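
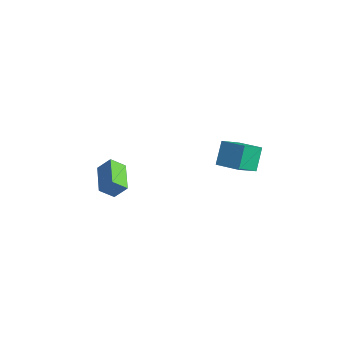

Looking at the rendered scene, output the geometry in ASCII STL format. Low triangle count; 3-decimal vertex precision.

solid 
facet normal -0.951 -0.204 -0.234
outer loop
vertex 1.83 1.607 0.26
vertex 1.342 2.489 1.477
vertex 1.784 3.015 -0.779
endloop
endfacet
facet normal 0.309 -0.558 -0.770
outer loop
vertex 3.258 3.331 -0.417
vertex 1.83 1.607 0.26
vertex 1.784 3.015 -0.779
endloop
endfacet
facet normal -0.951 -0.204 -0.234
outer loop
vertex 1.784 3.015 -0.779
vertex 1.342 2.489 1.477
vertex 1.296 3.897 0.438
endloop
endfacet
facet normal -0.027 0.804 -0.594
outer loop
vertex 1.296 3.897 0.438
vertex 3.258 3.331 -0.417
vertex 1.784 3.015 -0.779
endloop
endfacet
facet normal 0.027 -0.804 0.594
outer loop
vertex 1.83 1.607 0.26
vertex 2.816 2.805 1.839
vertex 1.342 2.489 1.477
endloop
endfacet
facet normal 0.309 -0.558 -0.770
outer loop
vertex 3.304 1.923 0.622
vertex 1.83 1.607 0.26
vertex 3.258 3.331 -0.417
endloop
endfacet
facet normal 0.027 -0.804 0.594
outer loop
vertex 3.304 1.923 0.622
vertex 2.816 2.805 1.839
vertex 1.83 1.607 0.26
endloop
endfacet
facet normal -0.309 0.558 0.770
outer loop
vertex 1.342 2.489 1.477
vertex 2.816 2.805 1.839
vertex 1.296 3.897 0.438
endloop
endfacet
facet normal -0.027 0.804 -0.594
outer loop
vertex 2.77 4.213 0.8
vertex 3.258 3.331 -0.417
vertex 1.296 3.897 0.438
endloop
endfacet
facet normal -0.309 0.558 0.770
outer loop
vertex 1.296 3.897 0.438
vertex 2.816 2.805 1.839
vertex 2.77 4.213 0.8
endloop
endfacet
facet normal 0.951 0.204 0.234
outer loop
vertex 2.77 4.213 0.8
vertex 3.304 1.923 0.622
vertex 3.258 3.331 -0.417
endloop
endfacet
facet normal 0.951 0.204 0.234
outer loop
vertex 2.816 2.805 1.839
vertex 3.304 1.923 0.622
vertex 2.77 4.213 0.8
endloop
endfacet
facet normal -0.484 -0.459 -0.745
outer loop
vertex -0.323 -4.917 0.571
vertex -1.784 -3.796 0.829
vertex 0.097 -4.206 -0.14
endloop
endfacet
facet normal 0.786 -0.602 -0.138
outer loop
vertex 0.624 -3.704 0.671
vertex -0.323 -4.917 0.571
vertex 0.097 -4.206 -0.14
endloop
endfacet
facet normal -0.484 -0.460 -0.744
outer loop
vertex 0.097 -4.206 -0.14
vertex -1.784 -3.796 0.829
vertex -1.365 -3.085 0.117
endloop
endfacet
facet normal 0.385 0.652 -0.654
outer loop
vertex -1.365 -3.085 0.117
vertex 0.624 -3.704 0.671
vertex 0.097 -4.206 -0.14
endloop
endfacet
facet normal -0.385 -0.652 0.654
outer loop
vertex -0.323 -4.917 0.571
vertex -1.257 -3.294 1.64
vertex -1.784 -3.796 0.829
endloop
endfacet
facet normal 0.786 -0.602 -0.139
outer loop
vertex 0.205 -4.415 1.383
vertex -0.323 -4.917 0.571
vertex 0.624 -3.704 0.671
endloop
endfacet
facet normal -0.385 -0.652 0.653
outer loop
vertex 0.205 -4.415 1.383
vertex -1.257 -3.294 1.64
vertex -0.323 -4.917 0.571
endloop
endfacet
facet normal -0.786 0.602 0.138
outer loop
vertex -1.784 -3.796 0.829
vertex -1.257 -3.294 1.64
vertex -1.365 -3.085 0.117
endloop
endfacet
facet normal 0.385 0.652 -0.653
outer loop
vertex -0.837 -2.583 0.929
vertex 0.624 -3.704 0.671
vertex -1.365 -3.085 0.117
endloop
endfacet
facet normal -0.786 0.603 0.138
outer loop
vertex -1.365 -3.085 0.117
vertex -1.257 -3.294 1.64
vertex -0.837 -2.583 0.929
endloop
endfacet
facet normal 0.484 0.460 0.744
outer loop
vertex -0.837 -2.583 0.929
vertex 0.205 -4.415 1.383
vertex 0.624 -3.704 0.671
endloop
endfacet
facet normal 0.483 0.460 0.745
outer loop
vertex -1.257 -3.294 1.64
vertex 0.205 -4.415 1.383
vertex -0.837 -2.583 0.929
endloop
endfacet

endsolid


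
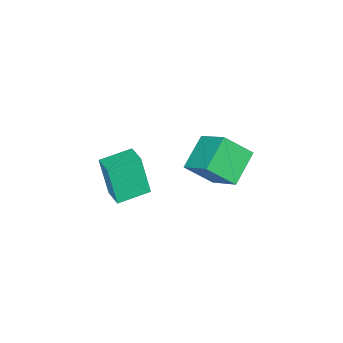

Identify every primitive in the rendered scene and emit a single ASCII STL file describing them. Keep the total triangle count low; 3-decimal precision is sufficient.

solid 
facet normal -0.523 0.576 -0.629
outer loop
vertex -5.245 0.864 0.615
vertex -5.063 2.443 1.909
vertex -3.744 1.35 -0.188
endloop
endfacet
facet normal -0.089 -0.770 -0.632
outer loop
vertex -2.897 0.417 0.831
vertex -5.245 0.864 0.615
vertex -3.744 1.35 -0.188
endloop
endfacet
facet normal -0.522 0.576 -0.629
outer loop
vertex -3.744 1.35 -0.188
vertex -5.063 2.443 1.909
vertex -3.562 2.929 1.107
endloop
endfacet
facet normal 0.848 0.274 -0.454
outer loop
vertex -3.562 2.929 1.107
vertex -2.897 0.417 0.831
vertex -3.744 1.35 -0.188
endloop
endfacet
facet normal -0.848 -0.274 0.454
outer loop
vertex -5.245 0.864 0.615
vertex -4.216 1.51 2.928
vertex -5.063 2.443 1.909
endloop
endfacet
facet normal -0.088 -0.770 -0.632
outer loop
vertex -4.398 -0.069 1.633
vertex -5.245 0.864 0.615
vertex -2.897 0.417 0.831
endloop
endfacet
facet normal -0.848 -0.274 0.454
outer loop
vertex -4.398 -0.069 1.633
vertex -4.216 1.51 2.928
vertex -5.245 0.864 0.615
endloop
endfacet
facet normal 0.088 0.770 0.632
outer loop
vertex -5.063 2.443 1.909
vertex -4.216 1.51 2.928
vertex -3.562 2.929 1.107
endloop
endfacet
facet normal 0.848 0.274 -0.454
outer loop
vertex -2.715 1.996 2.125
vertex -2.897 0.417 0.831
vertex -3.562 2.929 1.107
endloop
endfacet
facet normal 0.089 0.770 0.632
outer loop
vertex -3.562 2.929 1.107
vertex -4.216 1.51 2.928
vertex -2.715 1.996 2.125
endloop
endfacet
facet normal 0.522 -0.576 0.629
outer loop
vertex -2.715 1.996 2.125
vertex -4.398 -0.069 1.633
vertex -2.897 0.417 0.831
endloop
endfacet
facet normal 0.523 -0.576 0.629
outer loop
vertex -4.216 1.51 2.928
vertex -4.398 -0.069 1.633
vertex -2.715 1.996 2.125
endloop
endfacet
facet normal -0.944 0.316 0.096
outer loop
vertex -3.753 -3.9 -1.881
vertex -3.377 -2.871 -1.566
vertex -3.751 -3.271 -3.937
endloop
endfacet
facet normal -0.330 -0.903 -0.276
outer loop
vertex -2.203 -3.789 -4.094
vertex -3.753 -3.9 -1.881
vertex -3.751 -3.271 -3.937
endloop
endfacet
facet normal -0.944 0.316 0.096
outer loop
vertex -3.751 -3.271 -3.937
vertex -3.377 -2.871 -1.566
vertex -3.375 -2.242 -3.622
endloop
endfacet
facet normal 0.001 0.292 -0.956
outer loop
vertex -3.375 -2.242 -3.622
vertex -2.203 -3.789 -4.094
vertex -3.751 -3.271 -3.937
endloop
endfacet
facet normal -0.001 -0.292 0.956
outer loop
vertex -3.753 -3.9 -1.881
vertex -1.829 -3.389 -1.723
vertex -3.377 -2.871 -1.566
endloop
endfacet
facet normal -0.330 -0.903 -0.276
outer loop
vertex -2.205 -4.418 -2.038
vertex -3.753 -3.9 -1.881
vertex -2.203 -3.789 -4.094
endloop
endfacet
facet normal -0.001 -0.292 0.956
outer loop
vertex -2.205 -4.418 -2.038
vertex -1.829 -3.389 -1.723
vertex -3.753 -3.9 -1.881
endloop
endfacet
facet normal 0.330 0.903 0.276
outer loop
vertex -3.377 -2.871 -1.566
vertex -1.829 -3.389 -1.723
vertex -3.375 -2.242 -3.622
endloop
endfacet
facet normal 0.001 0.292 -0.956
outer loop
vertex -1.827 -2.76 -3.779
vertex -2.203 -3.789 -4.094
vertex -3.375 -2.242 -3.622
endloop
endfacet
facet normal 0.330 0.903 0.276
outer loop
vertex -3.375 -2.242 -3.622
vertex -1.829 -3.389 -1.723
vertex -1.827 -2.76 -3.779
endloop
endfacet
facet normal 0.944 -0.316 -0.096
outer loop
vertex -1.827 -2.76 -3.779
vertex -2.205 -4.418 -2.038
vertex -2.203 -3.789 -4.094
endloop
endfacet
facet normal 0.944 -0.316 -0.096
outer loop
vertex -1.829 -3.389 -1.723
vertex -2.205 -4.418 -2.038
vertex -1.827 -2.76 -3.779
endloop
endfacet

endsolid


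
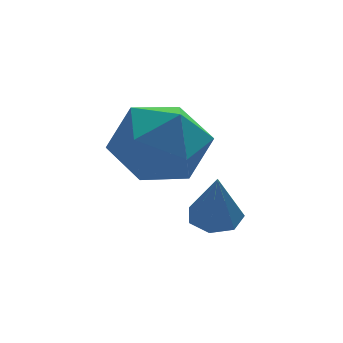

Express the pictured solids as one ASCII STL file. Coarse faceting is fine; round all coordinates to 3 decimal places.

solid 
facet normal -0.893 -0.441 -0.087
outer loop
vertex 0.676 4.165 -2.444
vertex 1.176 3.259 -2.983
vertex 1.064 3.258 -1.822
endloop
endfacet
facet normal -0.867 -0.030 0.497
outer loop
vertex 0.676 4.165 -2.444
vertex 1.064 3.258 -1.822
vertex 1.244 4.346 -1.441
endloop
endfacet
facet normal -0.715 0.636 0.290
outer loop
vertex 0.676 4.165 -2.444
vertex 1.244 4.346 -1.441
vertex 1.467 5.02 -2.367
endloop
endfacet
facet normal -0.647 0.636 -0.420
outer loop
vertex 0.676 4.165 -2.444
vertex 1.467 5.02 -2.367
vertex 1.425 4.349 -3.32
endloop
endfacet
facet normal -0.757 -0.029 -0.653
outer loop
vertex 0.676 4.165 -2.444
vertex 1.425 4.349 -3.32
vertex 1.176 3.259 -2.983
endloop
endfacet
facet normal -0.331 -0.262 0.906
outer loop
vertex 1.244 4.346 -1.441
vertex 1.064 3.258 -1.822
vertex 2.095 3.551 -1.36
endloop
endfacet
facet normal -0.373 -0.927 -0.037
outer loop
vertex 1.064 3.258 -1.822
vertex 1.176 3.259 -2.983
vertex 2.053 2.88 -2.313
endloop
endfacet
facet normal -0.152 -0.260 -0.954
outer loop
vertex 1.176 3.259 -2.983
vertex 1.425 4.349 -3.32
vertex 2.276 3.554 -3.239
endloop
endfacet
facet normal 0.026 0.817 -0.576
outer loop
vertex 1.425 4.349 -3.32
vertex 1.467 5.02 -2.367
vertex 2.456 4.642 -2.858
endloop
endfacet
facet normal -0.085 0.815 0.573
outer loop
vertex 1.467 5.02 -2.367
vertex 1.244 4.346 -1.441
vertex 2.344 4.641 -1.697
endloop
endfacet
facet normal 0.647 -0.636 0.420
outer loop
vertex 2.844 3.735 -2.236
vertex 2.095 3.551 -1.36
vertex 2.053 2.88 -2.313
endloop
endfacet
facet normal 0.715 -0.636 -0.290
outer loop
vertex 2.844 3.735 -2.236
vertex 2.053 2.88 -2.313
vertex 2.276 3.554 -3.239
endloop
endfacet
facet normal 0.867 0.030 -0.497
outer loop
vertex 2.844 3.735 -2.236
vertex 2.276 3.554 -3.239
vertex 2.456 4.642 -2.858
endloop
endfacet
facet normal 0.893 0.441 0.087
outer loop
vertex 2.844 3.735 -2.236
vertex 2.456 4.642 -2.858
vertex 2.344 4.641 -1.697
endloop
endfacet
facet normal 0.757 0.029 0.653
outer loop
vertex 2.844 3.735 -2.236
vertex 2.344 4.641 -1.697
vertex 2.095 3.551 -1.36
endloop
endfacet
facet normal -0.026 -0.817 0.576
outer loop
vertex 2.053 2.88 -2.313
vertex 2.095 3.551 -1.36
vertex 1.064 3.258 -1.822
endloop
endfacet
facet normal 0.085 -0.815 -0.573
outer loop
vertex 2.276 3.554 -3.239
vertex 2.053 2.88 -2.313
vertex 1.176 3.259 -2.983
endloop
endfacet
facet normal 0.331 0.262 -0.906
outer loop
vertex 2.456 4.642 -2.858
vertex 2.276 3.554 -3.239
vertex 1.425 4.349 -3.32
endloop
endfacet
facet normal 0.373 0.927 0.037
outer loop
vertex 2.344 4.641 -1.697
vertex 2.456 4.642 -2.858
vertex 1.467 5.02 -2.367
endloop
endfacet
facet normal 0.152 0.260 0.954
outer loop
vertex 2.095 3.551 -1.36
vertex 2.344 4.641 -1.697
vertex 1.244 4.346 -1.441
endloop
endfacet
facet normal 0.063 0.329 -0.942
outer loop
vertex 3.519 3.733 -4.624
vertex 2.926 3.878 -4.613
vertex 3.405 4.224 -4.46
endloop
endfacet
facet normal 0.889 0.054 0.455
outer loop
vertex 3.519 3.733 -4.624
vertex 3.405 4.224 -4.46
vertex 2.834 3.402 -3.247
endloop
endfacet
facet normal 0.064 0.328 -0.942
outer loop
vertex 3.405 4.224 -4.46
vertex 2.926 3.878 -4.613
vertex 2.931 4.454 -4.412
endloop
endfacet
facet normal 0.388 0.668 0.635
outer loop
vertex 3.405 4.224 -4.46
vertex 2.931 4.454 -4.412
vertex 2.834 3.402 -3.247
endloop
endfacet
facet normal 0.064 0.328 -0.942
outer loop
vertex 2.931 4.454 -4.412
vertex 2.926 3.878 -4.613
vertex 2.453 4.251 -4.515
endloop
endfacet
facet normal -0.420 0.691 0.589
outer loop
vertex 2.931 4.454 -4.412
vertex 2.453 4.251 -4.515
vertex 2.834 3.402 -3.247
endloop
endfacet
facet normal 0.064 0.329 -0.942
outer loop
vertex 2.453 4.251 -4.515
vertex 2.926 3.878 -4.613
vertex 2.332 3.767 -4.692
endloop
endfacet
facet normal -0.931 0.105 0.350
outer loop
vertex 2.453 4.251 -4.515
vertex 2.332 3.767 -4.692
vertex 2.834 3.402 -3.247
endloop
endfacet
facet normal 0.064 0.330 -0.942
outer loop
vertex 2.332 3.767 -4.692
vertex 2.926 3.878 -4.613
vertex 2.658 3.367 -4.81
endloop
endfacet
facet normal -0.757 -0.646 0.100
outer loop
vertex 2.332 3.767 -4.692
vertex 2.658 3.367 -4.81
vertex 2.834 3.402 -3.247
endloop
endfacet
facet normal 0.065 0.329 -0.942
outer loop
vertex 2.658 3.367 -4.81
vertex 2.926 3.878 -4.613
vertex 3.186 3.352 -4.779
endloop
endfacet
facet normal -0.030 -0.999 0.026
outer loop
vertex 2.658 3.367 -4.81
vertex 3.186 3.352 -4.779
vertex 2.834 3.402 -3.247
endloop
endfacet
facet normal 0.063 0.328 -0.942
outer loop
vertex 3.186 3.352 -4.779
vertex 2.926 3.878 -4.613
vertex 3.519 3.733 -4.624
endloop
endfacet
facet normal 0.702 -0.688 0.184
outer loop
vertex 3.186 3.352 -4.779
vertex 3.519 3.733 -4.624
vertex 2.834 3.402 -3.247
endloop
endfacet

endsolid


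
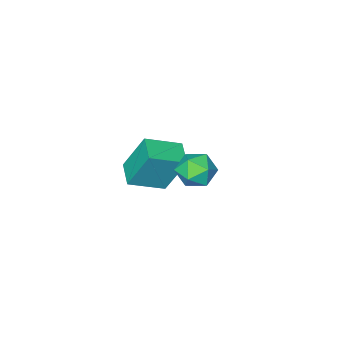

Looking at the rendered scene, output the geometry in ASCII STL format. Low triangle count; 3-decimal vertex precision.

solid 
facet normal -0.844 0.375 -0.384
outer loop
vertex -2.51 -1.743 0.992
vertex -1.929 -0.703 0.731
vertex -1.979 -2.525 -0.939
endloop
endfacet
facet normal -0.476 -0.853 0.214
outer loop
vertex -0.511 -3.177 -0.271
vertex -2.51 -1.743 0.992
vertex -1.979 -2.525 -0.939
endloop
endfacet
facet normal -0.844 0.375 -0.384
outer loop
vertex -1.979 -2.525 -0.939
vertex -1.929 -0.703 0.731
vertex -1.398 -1.484 -1.2
endloop
endfacet
facet normal 0.247 -0.363 -0.898
outer loop
vertex -1.398 -1.484 -1.2
vertex -0.511 -3.177 -0.271
vertex -1.979 -2.525 -0.939
endloop
endfacet
facet normal -0.247 0.364 0.898
outer loop
vertex -2.51 -1.743 0.992
vertex -0.461 -1.355 1.399
vertex -1.929 -0.703 0.731
endloop
endfacet
facet normal -0.477 -0.853 0.214
outer loop
vertex -1.042 -2.396 1.66
vertex -2.51 -1.743 0.992
vertex -0.511 -3.177 -0.271
endloop
endfacet
facet normal -0.247 0.363 0.898
outer loop
vertex -1.042 -2.396 1.66
vertex -0.461 -1.355 1.399
vertex -2.51 -1.743 0.992
endloop
endfacet
facet normal 0.476 0.853 -0.214
outer loop
vertex -1.929 -0.703 0.731
vertex -0.461 -1.355 1.399
vertex -1.398 -1.484 -1.2
endloop
endfacet
facet normal 0.247 -0.363 -0.898
outer loop
vertex 0.07 -2.137 -0.532
vertex -0.511 -3.177 -0.271
vertex -1.398 -1.484 -1.2
endloop
endfacet
facet normal 0.477 0.853 -0.214
outer loop
vertex -1.398 -1.484 -1.2
vertex -0.461 -1.355 1.399
vertex 0.07 -2.137 -0.532
endloop
endfacet
facet normal 0.844 -0.375 0.384
outer loop
vertex 0.07 -2.137 -0.532
vertex -1.042 -2.396 1.66
vertex -0.511 -3.177 -0.271
endloop
endfacet
facet normal 0.844 -0.375 0.384
outer loop
vertex -0.461 -1.355 1.399
vertex -1.042 -2.396 1.66
vertex 0.07 -2.137 -0.532
endloop
endfacet
facet normal -0.314 0.949 0.002
outer loop
vertex 0.581 3.519 3.549
vertex -0.199 3.26 3.899
vertex 0.48 3.484 4.436
endloop
endfacet
facet normal 0.394 0.916 0.081
outer loop
vertex 0.581 3.519 3.549
vertex 0.48 3.484 4.436
vertex 1.236 3.192 4.061
endloop
endfacet
facet normal 0.663 0.573 -0.482
outer loop
vertex 0.581 3.519 3.549
vertex 1.236 3.192 4.061
vertex 1.026 2.788 3.292
endloop
endfacet
facet normal 0.121 0.394 -0.911
outer loop
vertex 0.581 3.519 3.549
vertex 1.026 2.788 3.292
vertex 0.139 2.83 3.192
endloop
endfacet
facet normal -0.483 0.627 -0.612
outer loop
vertex 0.581 3.519 3.549
vertex 0.139 2.83 3.192
vertex -0.199 3.26 3.899
endloop
endfacet
facet normal 0.532 0.526 0.663
outer loop
vertex 1.236 3.192 4.061
vertex 0.48 3.484 4.436
vertex 0.861 2.73 4.728
endloop
endfacet
facet normal -0.614 0.581 0.534
outer loop
vertex 0.48 3.484 4.436
vertex -0.199 3.26 3.899
vertex -0.026 2.772 4.628
endloop
endfacet
facet normal -0.887 0.057 -0.459
outer loop
vertex -0.199 3.26 3.899
vertex 0.139 2.83 3.192
vertex -0.236 2.368 3.859
endloop
endfacet
facet normal 0.091 -0.319 -0.943
outer loop
vertex 0.139 2.83 3.192
vertex 1.026 2.788 3.292
vertex 0.52 2.076 3.484
endloop
endfacet
facet normal 0.968 -0.029 -0.249
outer loop
vertex 1.026 2.788 3.292
vertex 1.236 3.192 4.061
vertex 1.199 2.3 4.021
endloop
endfacet
facet normal -0.121 -0.394 0.911
outer loop
vertex 0.419 2.041 4.371
vertex 0.861 2.73 4.728
vertex -0.026 2.772 4.628
endloop
endfacet
facet normal -0.663 -0.573 0.482
outer loop
vertex 0.419 2.041 4.371
vertex -0.026 2.772 4.628
vertex -0.236 2.368 3.859
endloop
endfacet
facet normal -0.394 -0.916 -0.081
outer loop
vertex 0.419 2.041 4.371
vertex -0.236 2.368 3.859
vertex 0.52 2.076 3.484
endloop
endfacet
facet normal 0.314 -0.949 -0.002
outer loop
vertex 0.419 2.041 4.371
vertex 0.52 2.076 3.484
vertex 1.199 2.3 4.021
endloop
endfacet
facet normal 0.483 -0.627 0.612
outer loop
vertex 0.419 2.041 4.371
vertex 1.199 2.3 4.021
vertex 0.861 2.73 4.728
endloop
endfacet
facet normal -0.091 0.319 0.943
outer loop
vertex -0.026 2.772 4.628
vertex 0.861 2.73 4.728
vertex 0.48 3.484 4.436
endloop
endfacet
facet normal -0.968 0.029 0.249
outer loop
vertex -0.236 2.368 3.859
vertex -0.026 2.772 4.628
vertex -0.199 3.26 3.899
endloop
endfacet
facet normal -0.532 -0.526 -0.663
outer loop
vertex 0.52 2.076 3.484
vertex -0.236 2.368 3.859
vertex 0.139 2.83 3.192
endloop
endfacet
facet normal 0.614 -0.581 -0.534
outer loop
vertex 1.199 2.3 4.021
vertex 0.52 2.076 3.484
vertex 1.026 2.788 3.292
endloop
endfacet
facet normal 0.887 -0.057 0.459
outer loop
vertex 0.861 2.73 4.728
vertex 1.199 2.3 4.021
vertex 1.236 3.192 4.061
endloop
endfacet

endsolid


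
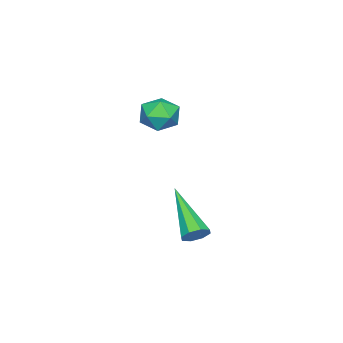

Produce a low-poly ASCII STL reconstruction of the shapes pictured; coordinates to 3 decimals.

solid 
facet normal -0.392 0.263 0.881
outer loop
vertex -1.079 -3.007 0.097
vertex -1.194 -3.777 0.276
vertex -0.508 -3.418 0.474
endloop
endfacet
facet normal 0.094 0.740 0.666
outer loop
vertex -1.079 -3.007 0.097
vertex -0.508 -3.418 0.474
vertex -0.314 -2.914 -0.114
endloop
endfacet
facet normal -0.112 0.993 0.032
outer loop
vertex -1.079 -3.007 0.097
vertex -0.314 -2.914 -0.114
vertex -0.88 -2.96 -0.676
endloop
endfacet
facet normal -0.725 0.673 -0.146
outer loop
vertex -1.079 -3.007 0.097
vertex -0.88 -2.96 -0.676
vertex -1.424 -3.494 -0.435
endloop
endfacet
facet normal -0.898 0.222 0.379
outer loop
vertex -1.079 -3.007 0.097
vertex -1.424 -3.494 -0.435
vertex -1.194 -3.777 0.276
endloop
endfacet
facet normal 0.713 0.398 0.577
outer loop
vertex -0.314 -2.914 -0.114
vertex -0.508 -3.418 0.474
vertex 0.044 -3.626 -0.065
endloop
endfacet
facet normal -0.072 -0.372 0.925
outer loop
vertex -0.508 -3.418 0.474
vertex -1.194 -3.777 0.276
vertex -0.5 -4.16 0.176
endloop
endfacet
facet normal -0.891 -0.440 0.113
outer loop
vertex -1.194 -3.777 0.276
vertex -1.424 -3.494 -0.435
vertex -1.066 -4.206 -0.386
endloop
endfacet
facet normal -0.611 0.289 -0.737
outer loop
vertex -1.424 -3.494 -0.435
vertex -0.88 -2.96 -0.676
vertex -0.872 -3.702 -0.974
endloop
endfacet
facet normal 0.381 0.808 -0.450
outer loop
vertex -0.88 -2.96 -0.676
vertex -0.314 -2.914 -0.114
vertex -0.186 -3.343 -0.776
endloop
endfacet
facet normal 0.725 -0.673 0.146
outer loop
vertex -0.301 -4.113 -0.597
vertex 0.044 -3.626 -0.065
vertex -0.5 -4.16 0.176
endloop
endfacet
facet normal 0.112 -0.993 -0.032
outer loop
vertex -0.301 -4.113 -0.597
vertex -0.5 -4.16 0.176
vertex -1.066 -4.206 -0.386
endloop
endfacet
facet normal -0.094 -0.740 -0.666
outer loop
vertex -0.301 -4.113 -0.597
vertex -1.066 -4.206 -0.386
vertex -0.872 -3.702 -0.974
endloop
endfacet
facet normal 0.392 -0.263 -0.881
outer loop
vertex -0.301 -4.113 -0.597
vertex -0.872 -3.702 -0.974
vertex -0.186 -3.343 -0.776
endloop
endfacet
facet normal 0.898 -0.222 -0.379
outer loop
vertex -0.301 -4.113 -0.597
vertex -0.186 -3.343 -0.776
vertex 0.044 -3.626 -0.065
endloop
endfacet
facet normal 0.611 -0.289 0.737
outer loop
vertex -0.5 -4.16 0.176
vertex 0.044 -3.626 -0.065
vertex -0.508 -3.418 0.474
endloop
endfacet
facet normal -0.381 -0.808 0.450
outer loop
vertex -1.066 -4.206 -0.386
vertex -0.5 -4.16 0.176
vertex -1.194 -3.777 0.276
endloop
endfacet
facet normal -0.713 -0.398 -0.577
outer loop
vertex -0.872 -3.702 -0.974
vertex -1.066 -4.206 -0.386
vertex -1.424 -3.494 -0.435
endloop
endfacet
facet normal 0.072 0.372 -0.925
outer loop
vertex -0.186 -3.343 -0.776
vertex -0.872 -3.702 -0.974
vertex -0.88 -2.96 -0.676
endloop
endfacet
facet normal 0.891 0.440 -0.113
outer loop
vertex 0.044 -3.626 -0.065
vertex -0.186 -3.343 -0.776
vertex -0.314 -2.914 -0.114
endloop
endfacet
facet normal 0.495 0.642 -0.586
outer loop
vertex 4.041 0.281 -2.623
vertex 3.641 0.301 -2.939
vertex 3.789 0.563 -2.527
endloop
endfacet
facet normal 0.462 0.113 0.880
outer loop
vertex 4.041 0.281 -2.623
vertex 3.789 0.563 -2.527
vertex 2.579 -1.081 -1.681
endloop
endfacet
facet normal 0.493 0.643 -0.586
outer loop
vertex 3.789 0.563 -2.527
vertex 3.641 0.301 -2.939
vertex 3.45 0.691 -2.672
endloop
endfacet
facet normal -0.151 0.538 0.829
outer loop
vertex 3.789 0.563 -2.527
vertex 3.45 0.691 -2.672
vertex 2.579 -1.081 -1.681
endloop
endfacet
facet normal 0.494 0.643 -0.586
outer loop
vertex 3.45 0.691 -2.672
vertex 3.641 0.301 -2.939
vertex 3.223 0.591 -2.973
endloop
endfacet
facet normal -0.737 0.568 0.367
outer loop
vertex 3.45 0.691 -2.672
vertex 3.223 0.591 -2.973
vertex 2.579 -1.081 -1.681
endloop
endfacet
facet normal 0.494 0.644 -0.584
outer loop
vertex 3.223 0.591 -2.973
vertex 3.641 0.301 -2.939
vertex 3.242 0.321 -3.255
endloop
endfacet
facet normal -0.954 0.183 -0.239
outer loop
vertex 3.223 0.591 -2.973
vertex 3.242 0.321 -3.255
vertex 2.579 -1.081 -1.681
endloop
endfacet
facet normal 0.495 0.643 -0.584
outer loop
vertex 3.242 0.321 -3.255
vertex 3.641 0.301 -2.939
vertex 3.494 0.04 -3.351
endloop
endfacet
facet normal -0.673 -0.388 -0.629
outer loop
vertex 3.242 0.321 -3.255
vertex 3.494 0.04 -3.351
vertex 2.579 -1.081 -1.681
endloop
endfacet
facet normal 0.495 0.643 -0.584
outer loop
vertex 3.494 0.04 -3.351
vertex 3.641 0.301 -2.939
vertex 3.833 -0.089 -3.206
endloop
endfacet
facet normal -0.062 -0.813 -0.579
outer loop
vertex 3.494 0.04 -3.351
vertex 3.833 -0.089 -3.206
vertex 2.579 -1.081 -1.681
endloop
endfacet
facet normal 0.494 0.643 -0.585
outer loop
vertex 3.833 -0.089 -3.206
vertex 3.641 0.301 -2.939
vertex 4.06 0.011 -2.904
endloop
endfacet
facet normal 0.526 -0.843 -0.116
outer loop
vertex 3.833 -0.089 -3.206
vertex 4.06 0.011 -2.904
vertex 2.579 -1.081 -1.681
endloop
endfacet
facet normal 0.494 0.643 -0.585
outer loop
vertex 4.06 0.011 -2.904
vertex 3.641 0.301 -2.939
vertex 4.041 0.281 -2.623
endloop
endfacet
facet normal 0.742 -0.458 0.490
outer loop
vertex 4.06 0.011 -2.904
vertex 4.041 0.281 -2.623
vertex 2.579 -1.081 -1.681
endloop
endfacet

endsolid


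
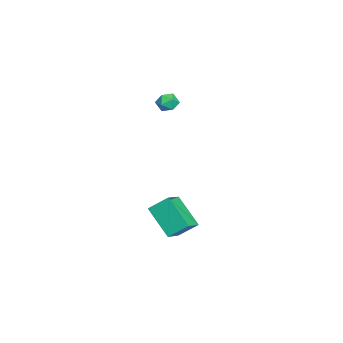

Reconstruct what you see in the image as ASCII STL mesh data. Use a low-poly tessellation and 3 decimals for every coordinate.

solid 
facet normal 0.011 0.797 0.604
outer loop
vertex -1.75 -3.023 2.873
vertex -1.984 -3.402 3.377
vertex -1.32 -3.34 3.283
endloop
endfacet
facet normal 0.521 0.847 0.108
outer loop
vertex -1.75 -3.023 2.873
vertex -1.32 -3.34 3.283
vertex -1.205 -3.326 2.62
endloop
endfacet
facet normal 0.209 0.820 -0.532
outer loop
vertex -1.75 -3.023 2.873
vertex -1.205 -3.326 2.62
vertex -1.797 -3.38 2.304
endloop
endfacet
facet normal -0.494 0.754 -0.432
outer loop
vertex -1.75 -3.023 2.873
vertex -1.797 -3.38 2.304
vertex -2.278 -3.427 2.772
endloop
endfacet
facet normal -0.617 0.739 0.269
outer loop
vertex -1.75 -3.023 2.873
vertex -2.278 -3.427 2.772
vertex -1.984 -3.402 3.377
endloop
endfacet
facet normal 0.946 0.276 0.170
outer loop
vertex -1.205 -3.326 2.62
vertex -1.32 -3.34 3.283
vertex -1.102 -3.893 2.968
endloop
endfacet
facet normal 0.120 0.196 0.973
outer loop
vertex -1.32 -3.34 3.283
vertex -1.984 -3.402 3.377
vertex -1.583 -3.94 3.436
endloop
endfacet
facet normal -0.896 0.102 0.431
outer loop
vertex -1.984 -3.402 3.377
vertex -2.278 -3.427 2.772
vertex -2.175 -3.994 3.12
endloop
endfacet
facet normal -0.698 0.126 -0.705
outer loop
vertex -2.278 -3.427 2.772
vertex -1.797 -3.38 2.304
vertex -2.06 -3.98 2.457
endloop
endfacet
facet normal 0.441 0.234 -0.866
outer loop
vertex -1.797 -3.38 2.304
vertex -1.205 -3.326 2.62
vertex -1.396 -3.918 2.363
endloop
endfacet
facet normal 0.494 -0.754 0.432
outer loop
vertex -1.63 -4.297 2.867
vertex -1.102 -3.893 2.968
vertex -1.583 -3.94 3.436
endloop
endfacet
facet normal -0.209 -0.820 0.532
outer loop
vertex -1.63 -4.297 2.867
vertex -1.583 -3.94 3.436
vertex -2.175 -3.994 3.12
endloop
endfacet
facet normal -0.521 -0.847 -0.108
outer loop
vertex -1.63 -4.297 2.867
vertex -2.175 -3.994 3.12
vertex -2.06 -3.98 2.457
endloop
endfacet
facet normal -0.011 -0.797 -0.604
outer loop
vertex -1.63 -4.297 2.867
vertex -2.06 -3.98 2.457
vertex -1.396 -3.918 2.363
endloop
endfacet
facet normal 0.617 -0.739 -0.269
outer loop
vertex -1.63 -4.297 2.867
vertex -1.396 -3.918 2.363
vertex -1.102 -3.893 2.968
endloop
endfacet
facet normal 0.698 -0.126 0.705
outer loop
vertex -1.583 -3.94 3.436
vertex -1.102 -3.893 2.968
vertex -1.32 -3.34 3.283
endloop
endfacet
facet normal -0.441 -0.234 0.866
outer loop
vertex -2.175 -3.994 3.12
vertex -1.583 -3.94 3.436
vertex -1.984 -3.402 3.377
endloop
endfacet
facet normal -0.946 -0.276 -0.170
outer loop
vertex -2.06 -3.98 2.457
vertex -2.175 -3.994 3.12
vertex -2.278 -3.427 2.772
endloop
endfacet
facet normal -0.120 -0.196 -0.973
outer loop
vertex -1.396 -3.918 2.363
vertex -2.06 -3.98 2.457
vertex -1.797 -3.38 2.304
endloop
endfacet
facet normal 0.896 -0.102 -0.431
outer loop
vertex -1.102 -3.893 2.968
vertex -1.396 -3.918 2.363
vertex -1.205 -3.326 2.62
endloop
endfacet
facet normal -0.523 -0.555 0.647
outer loop
vertex 1.486 -3.219 -2.396
vertex 0.388 -2.825 -2.946
vertex 1.538 -4.256 -3.243
endloop
endfacet
facet normal 0.851 -0.306 0.427
outer loop
vertex 2.632 -3.095 -4.594
vertex 1.486 -3.219 -2.396
vertex 1.538 -4.256 -3.243
endloop
endfacet
facet normal -0.523 -0.555 0.647
outer loop
vertex 1.538 -4.256 -3.243
vertex 0.388 -2.825 -2.946
vertex 0.44 -3.861 -3.793
endloop
endfacet
facet normal 0.039 -0.773 -0.633
outer loop
vertex 0.44 -3.861 -3.793
vertex 2.632 -3.095 -4.594
vertex 1.538 -4.256 -3.243
endloop
endfacet
facet normal -0.039 0.773 0.633
outer loop
vertex 1.486 -3.219 -2.396
vertex 1.482 -1.664 -4.297
vertex 0.388 -2.825 -2.946
endloop
endfacet
facet normal 0.851 -0.306 0.427
outer loop
vertex 2.58 -2.059 -3.747
vertex 1.486 -3.219 -2.396
vertex 2.632 -3.095 -4.594
endloop
endfacet
facet normal -0.039 0.773 0.633
outer loop
vertex 2.58 -2.059 -3.747
vertex 1.482 -1.664 -4.297
vertex 1.486 -3.219 -2.396
endloop
endfacet
facet normal -0.851 0.306 -0.426
outer loop
vertex 0.388 -2.825 -2.946
vertex 1.482 -1.664 -4.297
vertex 0.44 -3.861 -3.793
endloop
endfacet
facet normal 0.039 -0.774 -0.632
outer loop
vertex 1.534 -2.701 -5.144
vertex 2.632 -3.095 -4.594
vertex 0.44 -3.861 -3.793
endloop
endfacet
facet normal -0.851 0.306 -0.427
outer loop
vertex 0.44 -3.861 -3.793
vertex 1.482 -1.664 -4.297
vertex 1.534 -2.701 -5.144
endloop
endfacet
facet normal 0.523 0.555 -0.647
outer loop
vertex 1.534 -2.701 -5.144
vertex 2.58 -2.059 -3.747
vertex 2.632 -3.095 -4.594
endloop
endfacet
facet normal 0.524 0.555 -0.647
outer loop
vertex 1.482 -1.664 -4.297
vertex 2.58 -2.059 -3.747
vertex 1.534 -2.701 -5.144
endloop
endfacet

endsolid


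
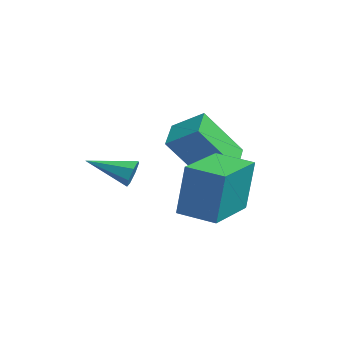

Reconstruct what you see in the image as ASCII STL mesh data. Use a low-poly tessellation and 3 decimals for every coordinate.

solid 
facet normal -0.771 0.636 -0.034
outer loop
vertex -0.979 3.46 0.33
vertex -0.13 4.481 0.152
vertex -1.092 3.221 -1.582
endloop
endfacet
facet normal -0.633 -0.762 0.133
outer loop
vertex 0.49 1.919 -1.512
vertex -0.979 3.46 0.33
vertex -1.092 3.221 -1.582
endloop
endfacet
facet normal -0.771 0.636 -0.034
outer loop
vertex -1.092 3.221 -1.582
vertex -0.13 4.481 0.152
vertex -0.242 4.243 -1.76
endloop
endfacet
facet normal -0.058 -0.124 -0.991
outer loop
vertex -0.242 4.243 -1.76
vertex 0.49 1.919 -1.512
vertex -1.092 3.221 -1.582
endloop
endfacet
facet normal 0.058 0.124 0.991
outer loop
vertex -0.979 3.46 0.33
vertex 1.452 3.179 0.222
vertex -0.13 4.481 0.152
endloop
endfacet
facet normal -0.634 -0.762 0.132
outer loop
vertex 0.602 2.157 0.4
vertex -0.979 3.46 0.33
vertex 0.49 1.919 -1.512
endloop
endfacet
facet normal 0.058 0.124 0.991
outer loop
vertex 0.602 2.157 0.4
vertex 1.452 3.179 0.222
vertex -0.979 3.46 0.33
endloop
endfacet
facet normal 0.633 0.762 -0.132
outer loop
vertex -0.13 4.481 0.152
vertex 1.452 3.179 0.222
vertex -0.242 4.243 -1.76
endloop
endfacet
facet normal -0.058 -0.124 -0.991
outer loop
vertex 1.339 2.94 -1.69
vertex 0.49 1.919 -1.512
vertex -0.242 4.243 -1.76
endloop
endfacet
facet normal 0.634 0.762 -0.133
outer loop
vertex -0.242 4.243 -1.76
vertex 1.452 3.179 0.222
vertex 1.339 2.94 -1.69
endloop
endfacet
facet normal 0.771 -0.635 0.034
outer loop
vertex 1.339 2.94 -1.69
vertex 0.602 2.157 0.4
vertex 0.49 1.919 -1.512
endloop
endfacet
facet normal 0.771 -0.636 0.034
outer loop
vertex 1.452 3.179 0.222
vertex 0.602 2.157 0.4
vertex 1.339 2.94 -1.69
endloop
endfacet
facet normal -0.890 0.350 0.292
outer loop
vertex -3.296 2.583 0.791
vertex -2.718 3.495 1.459
vertex -3.35 3.856 -0.903
endloop
endfacet
facet normal -0.455 -0.719 -0.526
outer loop
vertex -2.202 3.405 -1.279
vertex -3.296 2.583 0.791
vertex -3.35 3.856 -0.903
endloop
endfacet
facet normal -0.890 0.350 0.292
outer loop
vertex -3.35 3.856 -0.903
vertex -2.718 3.495 1.459
vertex -2.772 4.769 -0.235
endloop
endfacet
facet normal -0.026 0.601 -0.799
outer loop
vertex -2.772 4.769 -0.235
vertex -2.202 3.405 -1.279
vertex -3.35 3.856 -0.903
endloop
endfacet
facet normal 0.025 -0.601 0.799
outer loop
vertex -3.296 2.583 0.791
vertex -1.57 3.044 1.083
vertex -2.718 3.495 1.459
endloop
endfacet
facet normal -0.455 -0.719 -0.526
outer loop
vertex -2.148 2.131 0.415
vertex -3.296 2.583 0.791
vertex -2.202 3.405 -1.279
endloop
endfacet
facet normal 0.025 -0.601 0.799
outer loop
vertex -2.148 2.131 0.415
vertex -1.57 3.044 1.083
vertex -3.296 2.583 0.791
endloop
endfacet
facet normal 0.455 0.719 0.526
outer loop
vertex -2.718 3.495 1.459
vertex -1.57 3.044 1.083
vertex -2.772 4.769 -0.235
endloop
endfacet
facet normal -0.025 0.601 -0.799
outer loop
vertex -1.624 4.317 -0.611
vertex -2.202 3.405 -1.279
vertex -2.772 4.769 -0.235
endloop
endfacet
facet normal 0.455 0.719 0.526
outer loop
vertex -2.772 4.769 -0.235
vertex -1.57 3.044 1.083
vertex -1.624 4.317 -0.611
endloop
endfacet
facet normal 0.890 -0.350 -0.292
outer loop
vertex -1.624 4.317 -0.611
vertex -2.148 2.131 0.415
vertex -2.202 3.405 -1.279
endloop
endfacet
facet normal 0.890 -0.350 -0.292
outer loop
vertex -1.57 3.044 1.083
vertex -2.148 2.131 0.415
vertex -1.624 4.317 -0.611
endloop
endfacet
facet normal 0.366 0.885 -0.288
outer loop
vertex -1.664 0.836 -1.129
vertex -1.853 1.065 -0.666
vertex -1.363 0.832 -0.759
endloop
endfacet
facet normal 0.542 -0.710 -0.449
outer loop
vertex -1.664 0.836 -1.129
vertex -1.363 0.832 -0.759
vertex -2.427 -0.325 -0.214
endloop
endfacet
facet normal 0.366 0.885 -0.289
outer loop
vertex -1.363 0.832 -0.759
vertex -1.853 1.065 -0.666
vertex -1.431 1.004 -0.319
endloop
endfacet
facet normal 0.767 -0.549 0.333
outer loop
vertex -1.363 0.832 -0.759
vertex -1.431 1.004 -0.319
vertex -2.427 -0.325 -0.214
endloop
endfacet
facet normal 0.365 0.886 -0.288
outer loop
vertex -1.431 1.004 -0.319
vertex -1.853 1.065 -0.666
vertex -1.817 1.221 -0.14
endloop
endfacet
facet normal 0.331 -0.175 0.927
outer loop
vertex -1.431 1.004 -0.319
vertex -1.817 1.221 -0.14
vertex -2.427 -0.325 -0.214
endloop
endfacet
facet normal 0.366 0.885 -0.288
outer loop
vertex -1.817 1.221 -0.14
vertex -1.853 1.065 -0.666
vertex -2.23 1.321 -0.358
endloop
endfacet
facet normal -0.438 0.130 0.889
outer loop
vertex -1.817 1.221 -0.14
vertex -2.23 1.321 -0.358
vertex -2.427 -0.325 -0.214
endloop
endfacet
facet normal 0.366 0.885 -0.288
outer loop
vertex -2.23 1.321 -0.358
vertex -1.853 1.065 -0.666
vertex -2.359 1.228 -0.808
endloop
endfacet
facet normal -0.959 0.136 0.247
outer loop
vertex -2.23 1.321 -0.358
vertex -2.359 1.228 -0.808
vertex -2.427 -0.325 -0.214
endloop
endfacet
facet normal 0.366 0.885 -0.288
outer loop
vertex -2.359 1.228 -0.808
vertex -1.853 1.065 -0.666
vertex -2.107 1.012 -1.151
endloop
endfacet
facet normal -0.841 -0.161 -0.517
outer loop
vertex -2.359 1.228 -0.808
vertex -2.107 1.012 -1.151
vertex -2.427 -0.325 -0.214
endloop
endfacet
facet normal 0.366 0.885 -0.288
outer loop
vertex -2.107 1.012 -1.151
vertex -1.853 1.065 -0.666
vertex -1.664 0.836 -1.129
endloop
endfacet
facet normal -0.172 -0.537 -0.826
outer loop
vertex -2.107 1.012 -1.151
vertex -1.664 0.836 -1.129
vertex -2.427 -0.325 -0.214
endloop
endfacet

endsolid


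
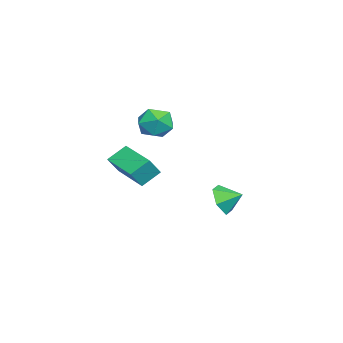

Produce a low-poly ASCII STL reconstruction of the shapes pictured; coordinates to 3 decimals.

solid 
facet normal -0.080 -0.903 -0.423
outer loop
vertex -1.807 2.039 -4.678
vertex -2.448 1.723 -3.882
vertex -2.866 2.171 -4.759
endloop
endfacet
facet normal 0.144 0.880 -0.453
outer loop
vertex -1.807 2.039 -4.678
vertex -2.866 2.171 -4.759
vertex -2.352 2.797 -3.378
endloop
endfacet
facet normal -0.081 -0.903 -0.423
outer loop
vertex -2.866 2.171 -4.759
vertex -2.448 1.723 -3.882
vertex -3.507 1.855 -3.962
endloop
endfacet
facet normal -0.579 0.802 -0.148
outer loop
vertex -2.866 2.171 -4.759
vertex -3.507 1.855 -3.962
vertex -2.352 2.797 -3.378
endloop
endfacet
facet normal -0.081 -0.903 -0.423
outer loop
vertex -3.507 1.855 -3.962
vertex -2.448 1.723 -3.882
vertex -3.089 1.407 -3.085
endloop
endfacet
facet normal -0.674 0.476 0.565
outer loop
vertex -3.507 1.855 -3.962
vertex -3.089 1.407 -3.085
vertex -2.352 2.797 -3.378
endloop
endfacet
facet normal -0.080 -0.903 -0.422
outer loop
vertex -3.089 1.407 -3.085
vertex -2.448 1.723 -3.882
vertex -2.03 1.275 -3.004
endloop
endfacet
facet normal -0.046 0.229 0.972
outer loop
vertex -3.089 1.407 -3.085
vertex -2.03 1.275 -3.004
vertex -2.352 2.797 -3.378
endloop
endfacet
facet normal -0.080 -0.903 -0.422
outer loop
vertex -2.03 1.275 -3.004
vertex -2.448 1.723 -3.882
vertex -1.389 1.591 -3.801
endloop
endfacet
facet normal 0.678 0.307 0.667
outer loop
vertex -2.03 1.275 -3.004
vertex -1.389 1.591 -3.801
vertex -2.352 2.797 -3.378
endloop
endfacet
facet normal -0.080 -0.903 -0.423
outer loop
vertex -1.389 1.591 -3.801
vertex -2.448 1.723 -3.882
vertex -1.807 2.039 -4.678
endloop
endfacet
facet normal 0.773 0.633 -0.045
outer loop
vertex -1.389 1.591 -3.801
vertex -1.807 2.039 -4.678
vertex -2.352 2.797 -3.378
endloop
endfacet
facet normal -0.702 -0.695 0.154
outer loop
vertex 2.922 -3.1 0.656
vertex 2.292 -2.3 1.399
vertex 2.293 -2.682 -0.327
endloop
endfacet
facet normal 0.500 -0.634 -0.590
outer loop
vertex 3.808 -1.18 -0.659
vertex 2.922 -3.1 0.656
vertex 2.293 -2.682 -0.327
endloop
endfacet
facet normal -0.701 -0.696 0.154
outer loop
vertex 2.293 -2.682 -0.327
vertex 2.292 -2.3 1.399
vertex 1.662 -1.883 0.415
endloop
endfacet
facet normal -0.507 0.336 -0.793
outer loop
vertex 1.662 -1.883 0.415
vertex 3.808 -1.18 -0.659
vertex 2.293 -2.682 -0.327
endloop
endfacet
facet normal 0.508 -0.337 0.793
outer loop
vertex 2.922 -3.1 0.656
vertex 3.807 -0.798 1.067
vertex 2.292 -2.3 1.399
endloop
endfacet
facet normal 0.500 -0.634 -0.589
outer loop
vertex 4.438 -1.597 0.325
vertex 2.922 -3.1 0.656
vertex 3.808 -1.18 -0.659
endloop
endfacet
facet normal 0.507 -0.337 0.794
outer loop
vertex 4.438 -1.597 0.325
vertex 3.807 -0.798 1.067
vertex 2.922 -3.1 0.656
endloop
endfacet
facet normal -0.500 0.635 0.589
outer loop
vertex 2.292 -2.3 1.399
vertex 3.807 -0.798 1.067
vertex 1.662 -1.883 0.415
endloop
endfacet
facet normal -0.507 0.337 -0.793
outer loop
vertex 3.178 -0.38 0.084
vertex 3.808 -1.18 -0.659
vertex 1.662 -1.883 0.415
endloop
endfacet
facet normal -0.500 0.634 0.590
outer loop
vertex 1.662 -1.883 0.415
vertex 3.807 -0.798 1.067
vertex 3.178 -0.38 0.084
endloop
endfacet
facet normal 0.702 0.696 -0.154
outer loop
vertex 3.178 -0.38 0.084
vertex 4.438 -1.597 0.325
vertex 3.808 -1.18 -0.659
endloop
endfacet
facet normal 0.702 0.696 -0.153
outer loop
vertex 3.807 -0.798 1.067
vertex 4.438 -1.597 0.325
vertex 3.178 -0.38 0.084
endloop
endfacet
facet normal -0.989 0.141 -0.040
outer loop
vertex 0.539 -0.316 2.521
vertex 0.408 -1.327 2.187
vertex 0.398 -1.103 3.236
endloop
endfacet
facet normal -0.694 0.548 0.467
outer loop
vertex 0.539 -0.316 2.521
vertex 0.398 -1.103 3.236
vertex 1.126 -0.337 3.418
endloop
endfacet
facet normal -0.204 0.966 0.156
outer loop
vertex 0.539 -0.316 2.521
vertex 1.126 -0.337 3.418
vertex 1.587 -0.088 2.482
endloop
endfacet
facet normal -0.198 0.818 -0.541
outer loop
vertex 0.539 -0.316 2.521
vertex 1.587 -0.088 2.482
vertex 1.142 -0.699 1.721
endloop
endfacet
facet normal -0.683 0.307 -0.662
outer loop
vertex 0.539 -0.316 2.521
vertex 1.142 -0.699 1.721
vertex 0.408 -1.327 2.187
endloop
endfacet
facet normal -0.357 0.119 0.927
outer loop
vertex 1.126 -0.337 3.418
vertex 0.398 -1.103 3.236
vertex 1.358 -1.361 3.639
endloop
endfacet
facet normal -0.835 -0.539 0.107
outer loop
vertex 0.398 -1.103 3.236
vertex 0.408 -1.327 2.187
vertex 0.913 -1.972 2.878
endloop
endfacet
facet normal -0.340 -0.271 -0.901
outer loop
vertex 0.408 -1.327 2.187
vertex 1.142 -0.699 1.721
vertex 1.374 -1.723 1.942
endloop
endfacet
facet normal 0.444 0.554 -0.704
outer loop
vertex 1.142 -0.699 1.721
vertex 1.587 -0.088 2.482
vertex 2.102 -0.957 2.124
endloop
endfacet
facet normal 0.434 0.795 0.425
outer loop
vertex 1.587 -0.088 2.482
vertex 1.126 -0.337 3.418
vertex 2.092 -0.733 3.173
endloop
endfacet
facet normal 0.198 -0.818 0.541
outer loop
vertex 1.961 -1.744 2.839
vertex 1.358 -1.361 3.639
vertex 0.913 -1.972 2.878
endloop
endfacet
facet normal 0.204 -0.966 -0.156
outer loop
vertex 1.961 -1.744 2.839
vertex 0.913 -1.972 2.878
vertex 1.374 -1.723 1.942
endloop
endfacet
facet normal 0.694 -0.548 -0.467
outer loop
vertex 1.961 -1.744 2.839
vertex 1.374 -1.723 1.942
vertex 2.102 -0.957 2.124
endloop
endfacet
facet normal 0.989 -0.141 0.040
outer loop
vertex 1.961 -1.744 2.839
vertex 2.102 -0.957 2.124
vertex 2.092 -0.733 3.173
endloop
endfacet
facet normal 0.683 -0.307 0.662
outer loop
vertex 1.961 -1.744 2.839
vertex 2.092 -0.733 3.173
vertex 1.358 -1.361 3.639
endloop
endfacet
facet normal -0.444 -0.554 0.704
outer loop
vertex 0.913 -1.972 2.878
vertex 1.358 -1.361 3.639
vertex 0.398 -1.103 3.236
endloop
endfacet
facet normal -0.434 -0.795 -0.425
outer loop
vertex 1.374 -1.723 1.942
vertex 0.913 -1.972 2.878
vertex 0.408 -1.327 2.187
endloop
endfacet
facet normal 0.357 -0.119 -0.927
outer loop
vertex 2.102 -0.957 2.124
vertex 1.374 -1.723 1.942
vertex 1.142 -0.699 1.721
endloop
endfacet
facet normal 0.835 0.539 -0.107
outer loop
vertex 2.092 -0.733 3.173
vertex 2.102 -0.957 2.124
vertex 1.587 -0.088 2.482
endloop
endfacet
facet normal 0.340 0.271 0.901
outer loop
vertex 1.358 -1.361 3.639
vertex 2.092 -0.733 3.173
vertex 1.126 -0.337 3.418
endloop
endfacet

endsolid


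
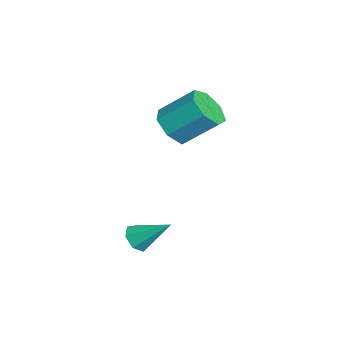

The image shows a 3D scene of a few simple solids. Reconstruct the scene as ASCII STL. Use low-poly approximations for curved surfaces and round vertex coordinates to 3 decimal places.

solid 
facet normal -0.289 -0.730 -0.620
outer loop
vertex 3.273 -4.254 -4.059
vertex 2.949 -3.858 -4.374
vertex 3.522 -4.019 -4.452
endloop
endfacet
facet normal 0.879 -0.241 0.412
outer loop
vertex 3.273 -4.254 -4.059
vertex 3.522 -4.019 -4.452
vertex 3.391 -2.742 -3.426
endloop
endfacet
facet normal -0.289 -0.729 -0.620
outer loop
vertex 3.522 -4.019 -4.452
vertex 2.949 -3.858 -4.374
vertex 3.34 -3.663 -4.786
endloop
endfacet
facet normal 0.937 0.273 -0.220
outer loop
vertex 3.522 -4.019 -4.452
vertex 3.34 -3.663 -4.786
vertex 3.391 -2.742 -3.426
endloop
endfacet
facet normal -0.289 -0.730 -0.619
outer loop
vertex 3.34 -3.663 -4.786
vertex 2.949 -3.858 -4.374
vertex 2.863 -3.455 -4.809
endloop
endfacet
facet normal 0.360 0.766 -0.532
outer loop
vertex 3.34 -3.663 -4.786
vertex 2.863 -3.455 -4.809
vertex 3.391 -2.742 -3.426
endloop
endfacet
facet normal -0.289 -0.730 -0.619
outer loop
vertex 2.863 -3.455 -4.809
vertex 2.949 -3.858 -4.374
vertex 2.452 -3.55 -4.505
endloop
endfacet
facet normal -0.413 0.864 -0.288
outer loop
vertex 2.863 -3.455 -4.809
vertex 2.452 -3.55 -4.505
vertex 3.391 -2.742 -3.426
endloop
endfacet
facet normal -0.289 -0.729 -0.620
outer loop
vertex 2.452 -3.55 -4.505
vertex 2.949 -3.858 -4.374
vertex 2.415 -3.878 -4.102
endloop
endfacet
facet normal -0.804 0.495 0.329
outer loop
vertex 2.452 -3.55 -4.505
vertex 2.415 -3.878 -4.102
vertex 3.391 -2.742 -3.426
endloop
endfacet
facet normal -0.289 -0.729 -0.620
outer loop
vertex 2.415 -3.878 -4.102
vertex 2.949 -3.858 -4.374
vertex 2.78 -4.191 -3.904
endloop
endfacet
facet normal -0.517 -0.063 0.853
outer loop
vertex 2.415 -3.878 -4.102
vertex 2.78 -4.191 -3.904
vertex 3.391 -2.742 -3.426
endloop
endfacet
facet normal -0.288 -0.729 -0.620
outer loop
vertex 2.78 -4.191 -3.904
vertex 2.949 -3.858 -4.374
vertex 3.273 -4.254 -4.059
endloop
endfacet
facet normal 0.230 -0.391 0.891
outer loop
vertex 2.78 -4.191 -3.904
vertex 3.273 -4.254 -4.059
vertex 3.391 -2.742 -3.426
endloop
endfacet
facet normal -0.123 -0.749 -0.651
outer loop
vertex 0.665 -2.78 -0.714
vertex -0.191 -2.557 -0.808
vertex 0.511 -2.269 -1.272
endloop
endfacet
facet normal 0.972 0.041 -0.231
outer loop
vertex 0.665 -2.78 -0.714
vertex 0.511 -2.269 -1.272
vertex 0.868 -1.545 0.362
endloop
endfacet
facet normal 0.972 0.041 -0.231
outer loop
vertex 0.868 -1.545 0.362
vertex 0.511 -2.269 -1.272
vertex 0.714 -1.034 -0.196
endloop
endfacet
facet normal 0.122 0.749 0.652
outer loop
vertex 0.868 -1.545 0.362
vertex 0.714 -1.034 -0.196
vertex 0.011 -1.323 0.268
endloop
endfacet
facet normal -0.124 -0.748 -0.652
outer loop
vertex 0.511 -2.269 -1.272
vertex -0.191 -2.557 -0.808
vertex -0.172 -1.975 -1.48
endloop
endfacet
facet normal 0.450 0.544 -0.709
outer loop
vertex 0.511 -2.269 -1.272
vertex -0.172 -1.975 -1.48
vertex 0.714 -1.034 -0.196
endloop
endfacet
facet normal 0.451 0.543 -0.709
outer loop
vertex 0.714 -1.034 -0.196
vertex -0.172 -1.975 -1.48
vertex 0.031 -0.74 -0.405
endloop
endfacet
facet normal 0.123 0.748 0.652
outer loop
vertex 0.714 -1.034 -0.196
vertex 0.031 -0.74 -0.405
vertex 0.011 -1.323 0.268
endloop
endfacet
facet normal -0.122 -0.749 -0.652
outer loop
vertex -0.172 -1.975 -1.48
vertex -0.191 -2.557 -0.808
vertex -0.869 -2.12 -1.183
endloop
endfacet
facet normal -0.411 0.636 -0.653
outer loop
vertex -0.172 -1.975 -1.48
vertex -0.869 -2.12 -1.183
vertex 0.031 -0.74 -0.405
endloop
endfacet
facet normal -0.411 0.636 -0.653
outer loop
vertex 0.031 -0.74 -0.405
vertex -0.869 -2.12 -1.183
vertex -0.667 -0.885 -0.107
endloop
endfacet
facet normal 0.123 0.748 0.652
outer loop
vertex 0.031 -0.74 -0.405
vertex -0.667 -0.885 -0.107
vertex 0.011 -1.323 0.268
endloop
endfacet
facet normal -0.122 -0.749 -0.651
outer loop
vertex -0.869 -2.12 -1.183
vertex -0.191 -2.557 -0.808
vertex -1.056 -2.594 -0.603
endloop
endfacet
facet normal -0.962 0.250 -0.106
outer loop
vertex -0.869 -2.12 -1.183
vertex -1.056 -2.594 -0.603
vertex -0.667 -0.885 -0.107
endloop
endfacet
facet normal -0.962 0.250 -0.106
outer loop
vertex -0.667 -0.885 -0.107
vertex -1.056 -2.594 -0.603
vertex -0.854 -1.359 0.473
endloop
endfacet
facet normal 0.123 0.749 0.651
outer loop
vertex -0.667 -0.885 -0.107
vertex -0.854 -1.359 0.473
vertex 0.011 -1.323 0.268
endloop
endfacet
facet normal -0.122 -0.748 -0.652
outer loop
vertex -1.056 -2.594 -0.603
vertex -0.191 -2.557 -0.808
vertex -0.592 -3.041 -0.177
endloop
endfacet
facet normal -0.790 -0.324 0.520
outer loop
vertex -1.056 -2.594 -0.603
vertex -0.592 -3.041 -0.177
vertex -0.854 -1.359 0.473
endloop
endfacet
facet normal -0.789 -0.325 0.522
outer loop
vertex -0.854 -1.359 0.473
vertex -0.592 -3.041 -0.177
vertex -0.389 -1.806 0.898
endloop
endfacet
facet normal 0.123 0.748 0.652
outer loop
vertex -0.854 -1.359 0.473
vertex -0.389 -1.806 0.898
vertex 0.011 -1.323 0.268
endloop
endfacet
facet normal -0.123 -0.748 -0.652
outer loop
vertex -0.592 -3.041 -0.177
vertex -0.191 -2.557 -0.808
vertex 0.174 -3.124 -0.226
endloop
endfacet
facet normal -0.023 -0.654 0.756
outer loop
vertex -0.592 -3.041 -0.177
vertex 0.174 -3.124 -0.226
vertex -0.389 -1.806 0.898
endloop
endfacet
facet normal -0.023 -0.654 0.756
outer loop
vertex -0.389 -1.806 0.898
vertex 0.174 -3.124 -0.226
vertex 0.377 -1.889 0.849
endloop
endfacet
facet normal 0.123 0.748 0.652
outer loop
vertex -0.389 -1.806 0.898
vertex 0.377 -1.889 0.849
vertex 0.011 -1.323 0.268
endloop
endfacet
facet normal -0.123 -0.748 -0.652
outer loop
vertex 0.174 -3.124 -0.226
vertex -0.191 -2.557 -0.808
vertex 0.665 -2.78 -0.714
endloop
endfacet
facet normal 0.763 -0.492 0.421
outer loop
vertex 0.174 -3.124 -0.226
vertex 0.665 -2.78 -0.714
vertex 0.377 -1.889 0.849
endloop
endfacet
facet normal 0.762 -0.492 0.421
outer loop
vertex 0.377 -1.889 0.849
vertex 0.665 -2.78 -0.714
vertex 0.868 -1.545 0.362
endloop
endfacet
facet normal 0.122 0.748 0.652
outer loop
vertex 0.377 -1.889 0.849
vertex 0.868 -1.545 0.362
vertex 0.011 -1.323 0.268
endloop
endfacet

endsolid


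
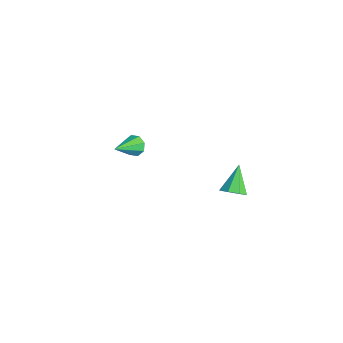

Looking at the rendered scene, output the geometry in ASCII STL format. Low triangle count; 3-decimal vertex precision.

solid 
facet normal 0.628 -0.447 -0.637
outer loop
vertex 4.799 2.438 1.209
vertex 4.477 2.878 0.583
vertex 5.101 2.99 1.119
endloop
endfacet
facet normal 0.328 -0.026 0.944
outer loop
vertex 4.799 2.438 1.209
vertex 5.101 2.99 1.119
vertex 3.323 3.702 1.757
endloop
endfacet
facet normal 0.628 -0.447 -0.637
outer loop
vertex 5.101 2.99 1.119
vertex 4.477 2.878 0.583
vertex 5.037 3.476 0.715
endloop
endfacet
facet normal 0.472 0.599 0.646
outer loop
vertex 5.101 2.99 1.119
vertex 5.037 3.476 0.715
vertex 3.323 3.702 1.757
endloop
endfacet
facet normal 0.627 -0.447 -0.638
outer loop
vertex 5.037 3.476 0.715
vertex 4.477 2.878 0.583
vertex 4.645 3.612 0.234
endloop
endfacet
facet normal 0.198 0.974 0.114
outer loop
vertex 5.037 3.476 0.715
vertex 4.645 3.612 0.234
vertex 3.323 3.702 1.757
endloop
endfacet
facet normal 0.627 -0.447 -0.638
outer loop
vertex 4.645 3.612 0.234
vertex 4.477 2.878 0.583
vertex 4.154 3.318 -0.042
endloop
endfacet
facet normal -0.334 0.878 -0.342
outer loop
vertex 4.645 3.612 0.234
vertex 4.154 3.318 -0.042
vertex 3.323 3.702 1.757
endloop
endfacet
facet normal 0.627 -0.447 -0.638
outer loop
vertex 4.154 3.318 -0.042
vertex 4.477 2.878 0.583
vertex 3.852 2.766 0.048
endloop
endfacet
facet normal -0.811 0.370 -0.454
outer loop
vertex 4.154 3.318 -0.042
vertex 3.852 2.766 0.048
vertex 3.323 3.702 1.757
endloop
endfacet
facet normal 0.626 -0.448 -0.638
outer loop
vertex 3.852 2.766 0.048
vertex 4.477 2.878 0.583
vertex 3.916 2.28 0.452
endloop
endfacet
facet normal -0.954 -0.255 -0.156
outer loop
vertex 3.852 2.766 0.048
vertex 3.916 2.28 0.452
vertex 3.323 3.702 1.757
endloop
endfacet
facet normal 0.627 -0.448 -0.637
outer loop
vertex 3.916 2.28 0.452
vertex 4.477 2.878 0.583
vertex 4.308 2.144 0.933
endloop
endfacet
facet normal -0.680 -0.629 0.376
outer loop
vertex 3.916 2.28 0.452
vertex 4.308 2.144 0.933
vertex 3.323 3.702 1.757
endloop
endfacet
facet normal 0.627 -0.448 -0.637
outer loop
vertex 4.308 2.144 0.933
vertex 4.477 2.878 0.583
vertex 4.799 2.438 1.209
endloop
endfacet
facet normal -0.148 -0.534 0.832
outer loop
vertex 4.308 2.144 0.933
vertex 4.799 2.438 1.209
vertex 3.323 3.702 1.757
endloop
endfacet
facet normal -0.419 0.731 -0.538
outer loop
vertex -3.226 0.395 -2.332
vertex -3.885 0.039 -2.303
vertex -3.54 0.55 -1.877
endloop
endfacet
facet normal 0.819 0.369 0.440
outer loop
vertex -3.226 0.395 -2.332
vertex -3.54 0.55 -1.877
vertex -2.995 -1.519 -1.157
endloop
endfacet
facet normal -0.418 0.731 -0.539
outer loop
vertex -3.54 0.55 -1.877
vertex -3.885 0.039 -2.303
vertex -4.056 0.406 -1.672
endloop
endfacet
facet normal 0.250 0.376 0.892
outer loop
vertex -3.54 0.55 -1.877
vertex -4.056 0.406 -1.672
vertex -2.995 -1.519 -1.157
endloop
endfacet
facet normal -0.417 0.732 -0.539
outer loop
vertex -4.056 0.406 -1.672
vertex -3.885 0.039 -2.303
vertex -4.473 0.047 -1.837
endloop
endfacet
facet normal -0.391 0.031 0.920
outer loop
vertex -4.056 0.406 -1.672
vertex -4.473 0.047 -1.837
vertex -2.995 -1.519 -1.157
endloop
endfacet
facet normal -0.417 0.731 -0.539
outer loop
vertex -4.473 0.047 -1.837
vertex -3.885 0.039 -2.303
vertex -4.545 -0.317 -2.275
endloop
endfacet
facet normal -0.726 -0.465 0.506
outer loop
vertex -4.473 0.047 -1.837
vertex -4.545 -0.317 -2.275
vertex -2.995 -1.519 -1.157
endloop
endfacet
facet normal -0.418 0.732 -0.538
outer loop
vertex -4.545 -0.317 -2.275
vertex -3.885 0.039 -2.303
vertex -4.231 -0.472 -2.73
endloop
endfacet
facet normal -0.560 -0.822 -0.107
outer loop
vertex -4.545 -0.317 -2.275
vertex -4.231 -0.472 -2.73
vertex -2.995 -1.519 -1.157
endloop
endfacet
facet normal -0.418 0.732 -0.538
outer loop
vertex -4.231 -0.472 -2.73
vertex -3.885 0.039 -2.303
vertex -3.715 -0.328 -2.935
endloop
endfacet
facet normal 0.009 -0.829 -0.559
outer loop
vertex -4.231 -0.472 -2.73
vertex -3.715 -0.328 -2.935
vertex -2.995 -1.519 -1.157
endloop
endfacet
facet normal -0.419 0.732 -0.538
outer loop
vertex -3.715 -0.328 -2.935
vertex -3.885 0.039 -2.303
vertex -3.298 0.032 -2.77
endloop
endfacet
facet normal 0.650 -0.483 -0.587
outer loop
vertex -3.715 -0.328 -2.935
vertex -3.298 0.032 -2.77
vertex -2.995 -1.519 -1.157
endloop
endfacet
facet normal -0.419 0.732 -0.538
outer loop
vertex -3.298 0.032 -2.77
vertex -3.885 0.039 -2.303
vertex -3.226 0.395 -2.332
endloop
endfacet
facet normal 0.985 0.013 -0.173
outer loop
vertex -3.298 0.032 -2.77
vertex -3.226 0.395 -2.332
vertex -2.995 -1.519 -1.157
endloop
endfacet

endsolid


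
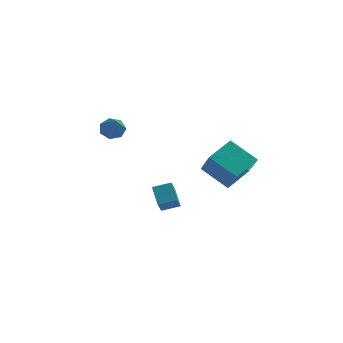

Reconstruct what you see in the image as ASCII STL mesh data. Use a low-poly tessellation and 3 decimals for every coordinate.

solid 
facet normal -0.218 0.745 -0.631
outer loop
vertex -2.295 1.253 2.405
vertex -2.775 1.483 2.843
vertex -2.107 1.651 2.81
endloop
endfacet
facet normal 0.948 -0.264 -0.181
outer loop
vertex -2.295 1.253 2.405
vertex -2.107 1.651 2.81
vertex -2.325 -0.043 4.137
endloop
endfacet
facet normal -0.218 0.744 -0.631
outer loop
vertex -2.107 1.651 2.81
vertex -2.775 1.483 2.843
vertex -2.422 1.923 3.24
endloop
endfacet
facet normal 0.850 0.253 0.463
outer loop
vertex -2.107 1.651 2.81
vertex -2.422 1.923 3.24
vertex -2.325 -0.043 4.137
endloop
endfacet
facet normal -0.220 0.745 -0.630
outer loop
vertex -2.422 1.923 3.24
vertex -2.775 1.483 2.843
vertex -3.003 1.863 3.372
endloop
endfacet
facet normal 0.160 0.416 0.895
outer loop
vertex -2.422 1.923 3.24
vertex -3.003 1.863 3.372
vertex -2.325 -0.043 4.137
endloop
endfacet
facet normal -0.219 0.745 -0.630
outer loop
vertex -3.003 1.863 3.372
vertex -2.775 1.483 2.843
vertex -3.412 1.517 3.105
endloop
endfacet
facet normal -0.603 0.103 0.791
outer loop
vertex -3.003 1.863 3.372
vertex -3.412 1.517 3.105
vertex -2.325 -0.043 4.137
endloop
endfacet
facet normal -0.220 0.744 -0.631
outer loop
vertex -3.412 1.517 3.105
vertex -2.775 1.483 2.843
vertex -3.342 1.145 2.642
endloop
endfacet
facet normal -0.863 -0.449 0.230
outer loop
vertex -3.412 1.517 3.105
vertex -3.342 1.145 2.642
vertex -2.325 -0.043 4.137
endloop
endfacet
facet normal -0.219 0.744 -0.632
outer loop
vertex -3.342 1.145 2.642
vertex -2.775 1.483 2.843
vertex -2.844 1.027 2.33
endloop
endfacet
facet normal -0.426 -0.827 -0.367
outer loop
vertex -3.342 1.145 2.642
vertex -2.844 1.027 2.33
vertex -2.325 -0.043 4.137
endloop
endfacet
facet normal -0.220 0.744 -0.631
outer loop
vertex -2.844 1.027 2.33
vertex -2.775 1.483 2.843
vertex -2.295 1.253 2.405
endloop
endfacet
facet normal 0.381 -0.743 -0.550
outer loop
vertex -2.844 1.027 2.33
vertex -2.295 1.253 2.405
vertex -2.325 -0.043 4.137
endloop
endfacet
facet normal -0.933 -0.228 -0.280
outer loop
vertex -0.497 -0.237 -0.243
vertex -0.423 0.353 -0.971
vertex -0.06 -1.159 -0.947
endloop
endfacet
facet normal -0.079 -0.628 0.774
outer loop
vertex 0.863 -0.933 -0.669
vertex -0.497 -0.237 -0.243
vertex -0.06 -1.159 -0.947
endloop
endfacet
facet normal -0.932 -0.228 -0.280
outer loop
vertex -0.06 -1.159 -0.947
vertex -0.423 0.353 -0.971
vertex 0.014 -0.569 -1.674
endloop
endfacet
facet normal 0.353 -0.744 -0.568
outer loop
vertex 0.014 -0.569 -1.674
vertex 0.863 -0.933 -0.669
vertex -0.06 -1.159 -0.947
endloop
endfacet
facet normal -0.353 0.744 0.567
outer loop
vertex -0.497 -0.237 -0.243
vertex 0.5 0.579 -0.693
vertex -0.423 0.353 -0.971
endloop
endfacet
facet normal -0.079 -0.628 0.774
outer loop
vertex 0.426 -0.011 0.034
vertex -0.497 -0.237 -0.243
vertex 0.863 -0.933 -0.669
endloop
endfacet
facet normal -0.353 0.744 0.568
outer loop
vertex 0.426 -0.011 0.034
vertex 0.5 0.579 -0.693
vertex -0.497 -0.237 -0.243
endloop
endfacet
facet normal 0.079 0.628 -0.774
outer loop
vertex -0.423 0.353 -0.971
vertex 0.5 0.579 -0.693
vertex 0.014 -0.569 -1.674
endloop
endfacet
facet normal 0.352 -0.744 -0.567
outer loop
vertex 0.937 -0.343 -1.397
vertex 0.863 -0.933 -0.669
vertex 0.014 -0.569 -1.674
endloop
endfacet
facet normal 0.078 0.628 -0.774
outer loop
vertex 0.014 -0.569 -1.674
vertex 0.5 0.579 -0.693
vertex 0.937 -0.343 -1.397
endloop
endfacet
facet normal 0.932 0.228 0.280
outer loop
vertex 0.937 -0.343 -1.397
vertex 0.426 -0.011 0.034
vertex 0.863 -0.933 -0.669
endloop
endfacet
facet normal 0.932 0.228 0.280
outer loop
vertex 0.5 0.579 -0.693
vertex 0.426 -0.011 0.034
vertex 0.937 -0.343 -1.397
endloop
endfacet
facet normal -0.529 -0.765 -0.367
outer loop
vertex 2.526 -1.725 2.828
vertex 1.984 -0.706 1.486
vertex 3.919 -2.233 1.879
endloop
endfacet
facet normal 0.306 -0.576 0.758
outer loop
vertex 4.776 -0.994 2.474
vertex 2.526 -1.725 2.828
vertex 3.919 -2.233 1.879
endloop
endfacet
facet normal -0.529 -0.765 -0.367
outer loop
vertex 3.919 -2.233 1.879
vertex 1.984 -0.706 1.486
vertex 3.377 -1.214 0.537
endloop
endfacet
facet normal 0.791 -0.289 -0.539
outer loop
vertex 3.377 -1.214 0.537
vertex 4.776 -0.994 2.474
vertex 3.919 -2.233 1.879
endloop
endfacet
facet normal -0.791 0.289 0.539
outer loop
vertex 2.526 -1.725 2.828
vertex 2.841 0.533 2.081
vertex 1.984 -0.706 1.486
endloop
endfacet
facet normal 0.306 -0.576 0.758
outer loop
vertex 3.383 -0.486 3.423
vertex 2.526 -1.725 2.828
vertex 4.776 -0.994 2.474
endloop
endfacet
facet normal -0.791 0.289 0.539
outer loop
vertex 3.383 -0.486 3.423
vertex 2.841 0.533 2.081
vertex 2.526 -1.725 2.828
endloop
endfacet
facet normal -0.306 0.576 -0.758
outer loop
vertex 1.984 -0.706 1.486
vertex 2.841 0.533 2.081
vertex 3.377 -1.214 0.537
endloop
endfacet
facet normal 0.791 -0.289 -0.539
outer loop
vertex 4.234 0.025 1.132
vertex 4.776 -0.994 2.474
vertex 3.377 -1.214 0.537
endloop
endfacet
facet normal -0.306 0.576 -0.758
outer loop
vertex 3.377 -1.214 0.537
vertex 2.841 0.533 2.081
vertex 4.234 0.025 1.132
endloop
endfacet
facet normal 0.529 0.765 0.367
outer loop
vertex 4.234 0.025 1.132
vertex 3.383 -0.486 3.423
vertex 4.776 -0.994 2.474
endloop
endfacet
facet normal 0.529 0.765 0.367
outer loop
vertex 2.841 0.533 2.081
vertex 3.383 -0.486 3.423
vertex 4.234 0.025 1.132
endloop
endfacet

endsolid


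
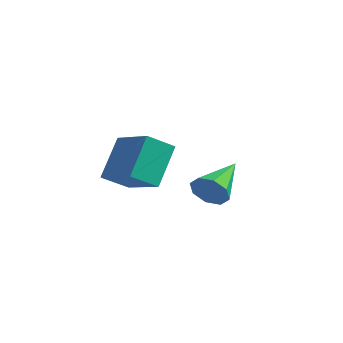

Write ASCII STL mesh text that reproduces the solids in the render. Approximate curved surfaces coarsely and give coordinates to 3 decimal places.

solid 
facet normal 0.242 -0.890 -0.387
outer loop
vertex 4.638 1.437 -2.505
vertex 4.224 1.64 -3.231
vertex 5.029 1.734 -2.944
endloop
endfacet
facet normal 0.638 0.241 0.731
outer loop
vertex 4.638 1.437 -2.505
vertex 5.029 1.734 -2.944
vertex 3.696 3.58 -2.389
endloop
endfacet
facet normal 0.242 -0.890 -0.386
outer loop
vertex 5.029 1.734 -2.944
vertex 4.224 1.64 -3.231
vertex 4.948 1.975 -3.551
endloop
endfacet
facet normal 0.821 0.559 0.112
outer loop
vertex 5.029 1.734 -2.944
vertex 4.948 1.975 -3.551
vertex 3.696 3.58 -2.389
endloop
endfacet
facet normal 0.241 -0.890 -0.386
outer loop
vertex 4.948 1.975 -3.551
vertex 4.224 1.64 -3.231
vertex 4.443 2.02 -3.97
endloop
endfacet
facet normal 0.475 0.728 -0.494
outer loop
vertex 4.948 1.975 -3.551
vertex 4.443 2.02 -3.97
vertex 3.696 3.58 -2.389
endloop
endfacet
facet normal 0.242 -0.890 -0.386
outer loop
vertex 4.443 2.02 -3.97
vertex 4.224 1.64 -3.231
vertex 3.809 1.842 -3.957
endloop
endfacet
facet normal -0.197 0.650 -0.734
outer loop
vertex 4.443 2.02 -3.97
vertex 3.809 1.842 -3.957
vertex 3.696 3.58 -2.389
endloop
endfacet
facet normal 0.241 -0.891 -0.386
outer loop
vertex 3.809 1.842 -3.957
vertex 4.224 1.64 -3.231
vertex 3.418 1.546 -3.518
endloop
endfacet
facet normal -0.804 0.369 -0.467
outer loop
vertex 3.809 1.842 -3.957
vertex 3.418 1.546 -3.518
vertex 3.696 3.58 -2.389
endloop
endfacet
facet normal 0.242 -0.890 -0.388
outer loop
vertex 3.418 1.546 -3.518
vertex 4.224 1.64 -3.231
vertex 3.499 1.304 -2.912
endloop
endfacet
facet normal -0.987 0.050 0.152
outer loop
vertex 3.418 1.546 -3.518
vertex 3.499 1.304 -2.912
vertex 3.696 3.58 -2.389
endloop
endfacet
facet normal 0.242 -0.890 -0.387
outer loop
vertex 3.499 1.304 -2.912
vertex 4.224 1.64 -3.231
vertex 4.004 1.259 -2.492
endloop
endfacet
facet normal -0.641 -0.119 0.758
outer loop
vertex 3.499 1.304 -2.912
vertex 4.004 1.259 -2.492
vertex 3.696 3.58 -2.389
endloop
endfacet
facet normal 0.242 -0.890 -0.387
outer loop
vertex 4.004 1.259 -2.492
vertex 4.224 1.64 -3.231
vertex 4.638 1.437 -2.505
endloop
endfacet
facet normal 0.032 -0.040 0.999
outer loop
vertex 4.004 1.259 -2.492
vertex 4.638 1.437 -2.505
vertex 3.696 3.58 -2.389
endloop
endfacet
facet normal -0.942 0.136 -0.306
outer loop
vertex 2.621 -2.433 -1.883
vertex 2.262 -1.245 -0.251
vertex 2.995 -1.381 -2.567
endloop
endfacet
facet normal 0.175 -0.580 -0.796
outer loop
vertex 4.898 -1.655 -1.949
vertex 2.621 -2.433 -1.883
vertex 2.995 -1.381 -2.567
endloop
endfacet
facet normal -0.942 0.136 -0.306
outer loop
vertex 2.995 -1.381 -2.567
vertex 2.262 -1.245 -0.251
vertex 2.636 -0.193 -0.935
endloop
endfacet
facet normal 0.285 0.804 -0.522
outer loop
vertex 2.636 -0.193 -0.935
vertex 4.898 -1.655 -1.949
vertex 2.995 -1.381 -2.567
endloop
endfacet
facet normal -0.285 -0.804 0.522
outer loop
vertex 2.621 -2.433 -1.883
vertex 4.165 -1.519 0.367
vertex 2.262 -1.245 -0.251
endloop
endfacet
facet normal 0.175 -0.580 -0.796
outer loop
vertex 4.524 -2.707 -1.265
vertex 2.621 -2.433 -1.883
vertex 4.898 -1.655 -1.949
endloop
endfacet
facet normal -0.285 -0.804 0.522
outer loop
vertex 4.524 -2.707 -1.265
vertex 4.165 -1.519 0.367
vertex 2.621 -2.433 -1.883
endloop
endfacet
facet normal -0.175 0.580 0.796
outer loop
vertex 2.262 -1.245 -0.251
vertex 4.165 -1.519 0.367
vertex 2.636 -0.193 -0.935
endloop
endfacet
facet normal 0.285 0.804 -0.522
outer loop
vertex 4.539 -0.467 -0.317
vertex 4.898 -1.655 -1.949
vertex 2.636 -0.193 -0.935
endloop
endfacet
facet normal -0.175 0.580 0.796
outer loop
vertex 2.636 -0.193 -0.935
vertex 4.165 -1.519 0.367
vertex 4.539 -0.467 -0.317
endloop
endfacet
facet normal 0.942 -0.136 0.306
outer loop
vertex 4.539 -0.467 -0.317
vertex 4.524 -2.707 -1.265
vertex 4.898 -1.655 -1.949
endloop
endfacet
facet normal 0.942 -0.136 0.306
outer loop
vertex 4.165 -1.519 0.367
vertex 4.524 -2.707 -1.265
vertex 4.539 -0.467 -0.317
endloop
endfacet

endsolid


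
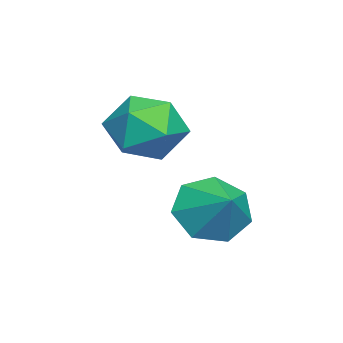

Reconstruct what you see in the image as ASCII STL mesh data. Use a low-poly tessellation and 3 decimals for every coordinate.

solid 
facet normal -0.446 0.772 0.453
outer loop
vertex -2.458 1.529 1.363
vertex -3.047 0.924 1.814
vertex -2.214 1.17 2.216
endloop
endfacet
facet normal 0.238 0.918 0.318
outer loop
vertex -2.458 1.529 1.363
vertex -2.214 1.17 2.216
vertex -1.56 1.241 1.522
endloop
endfacet
facet normal 0.343 0.857 -0.385
outer loop
vertex -2.458 1.529 1.363
vertex -1.56 1.241 1.522
vertex -1.988 1.039 0.69
endloop
endfacet
facet normal -0.278 0.673 -0.685
outer loop
vertex -2.458 1.529 1.363
vertex -1.988 1.039 0.69
vertex -2.907 0.843 0.871
endloop
endfacet
facet normal -0.766 0.621 -0.167
outer loop
vertex -2.458 1.529 1.363
vertex -2.907 0.843 0.871
vertex -3.047 0.924 1.814
endloop
endfacet
facet normal 0.638 0.423 0.644
outer loop
vertex -1.56 1.241 1.522
vertex -2.214 1.17 2.216
vertex -1.593 0.457 2.069
endloop
endfacet
facet normal -0.471 0.187 0.862
outer loop
vertex -2.214 1.17 2.216
vertex -3.047 0.924 1.814
vertex -2.512 0.261 2.25
endloop
endfacet
facet normal -0.988 -0.057 -0.142
outer loop
vertex -3.047 0.924 1.814
vertex -2.907 0.843 0.871
vertex -2.94 0.059 1.418
endloop
endfacet
facet normal -0.199 0.029 -0.980
outer loop
vertex -2.907 0.843 0.871
vertex -1.988 1.039 0.69
vertex -2.286 0.13 0.724
endloop
endfacet
facet normal 0.806 0.326 -0.494
outer loop
vertex -1.988 1.039 0.69
vertex -1.56 1.241 1.522
vertex -1.453 0.376 1.126
endloop
endfacet
facet normal 0.278 -0.673 0.685
outer loop
vertex -2.042 -0.229 1.577
vertex -1.593 0.457 2.069
vertex -2.512 0.261 2.25
endloop
endfacet
facet normal -0.343 -0.857 0.385
outer loop
vertex -2.042 -0.229 1.577
vertex -2.512 0.261 2.25
vertex -2.94 0.059 1.418
endloop
endfacet
facet normal -0.238 -0.918 -0.318
outer loop
vertex -2.042 -0.229 1.577
vertex -2.94 0.059 1.418
vertex -2.286 0.13 0.724
endloop
endfacet
facet normal 0.446 -0.772 -0.453
outer loop
vertex -2.042 -0.229 1.577
vertex -2.286 0.13 0.724
vertex -1.453 0.376 1.126
endloop
endfacet
facet normal 0.766 -0.621 0.167
outer loop
vertex -2.042 -0.229 1.577
vertex -1.453 0.376 1.126
vertex -1.593 0.457 2.069
endloop
endfacet
facet normal 0.199 -0.029 0.980
outer loop
vertex -2.512 0.261 2.25
vertex -1.593 0.457 2.069
vertex -2.214 1.17 2.216
endloop
endfacet
facet normal -0.806 -0.326 0.494
outer loop
vertex -2.94 0.059 1.418
vertex -2.512 0.261 2.25
vertex -3.047 0.924 1.814
endloop
endfacet
facet normal -0.638 -0.423 -0.644
outer loop
vertex -2.286 0.13 0.724
vertex -2.94 0.059 1.418
vertex -2.907 0.843 0.871
endloop
endfacet
facet normal 0.471 -0.187 -0.862
outer loop
vertex -1.453 0.376 1.126
vertex -2.286 0.13 0.724
vertex -1.988 1.039 0.69
endloop
endfacet
facet normal 0.988 0.057 0.142
outer loop
vertex -1.593 0.457 2.069
vertex -1.453 0.376 1.126
vertex -1.56 1.241 1.522
endloop
endfacet
facet normal -0.689 -0.492 -0.531
outer loop
vertex -1.129 2.591 -1.131
vertex -1.422 2.207 -0.395
vertex -1.682 2.965 -0.76
endloop
endfacet
facet normal 0.418 0.872 -0.255
outer loop
vertex -1.129 2.591 -1.131
vertex -1.682 2.965 -0.76
vertex -0.658 2.753 0.195
endloop
endfacet
facet normal -0.688 -0.493 -0.533
outer loop
vertex -1.682 2.965 -0.76
vertex -1.422 2.207 -0.395
vertex -2.04 2.768 -0.115
endloop
endfacet
facet normal -0.049 0.963 0.267
outer loop
vertex -1.682 2.965 -0.76
vertex -2.04 2.768 -0.115
vertex -0.658 2.753 0.195
endloop
endfacet
facet normal -0.688 -0.492 -0.533
outer loop
vertex -2.04 2.768 -0.115
vertex -1.422 2.207 -0.395
vertex -1.933 2.148 0.319
endloop
endfacet
facet normal -0.178 0.543 0.820
outer loop
vertex -2.04 2.768 -0.115
vertex -1.933 2.148 0.319
vertex -0.658 2.753 0.195
endloop
endfacet
facet normal -0.688 -0.492 -0.533
outer loop
vertex -1.933 2.148 0.319
vertex -1.422 2.207 -0.395
vertex -1.441 1.573 0.215
endloop
endfacet
facet normal 0.129 -0.069 0.989
outer loop
vertex -1.933 2.148 0.319
vertex -1.441 1.573 0.215
vertex -0.658 2.753 0.195
endloop
endfacet
facet normal -0.690 -0.491 -0.532
outer loop
vertex -1.441 1.573 0.215
vertex -1.422 2.207 -0.395
vertex -0.936 1.475 -0.349
endloop
endfacet
facet normal 0.641 -0.414 0.646
outer loop
vertex -1.441 1.573 0.215
vertex -0.936 1.475 -0.349
vertex -0.658 2.753 0.195
endloop
endfacet
facet normal -0.689 -0.491 -0.533
outer loop
vertex -0.936 1.475 -0.349
vertex -1.422 2.207 -0.395
vertex -0.796 1.928 -0.948
endloop
endfacet
facet normal 0.971 -0.233 0.051
outer loop
vertex -0.936 1.475 -0.349
vertex -0.796 1.928 -0.948
vertex -0.658 2.753 0.195
endloop
endfacet
facet normal -0.689 -0.493 -0.531
outer loop
vertex -0.796 1.928 -0.948
vertex -1.422 2.207 -0.395
vertex -1.129 2.591 -1.131
endloop
endfacet
facet normal 0.872 0.341 -0.351
outer loop
vertex -0.796 1.928 -0.948
vertex -1.129 2.591 -1.131
vertex -0.658 2.753 0.195
endloop
endfacet

endsolid


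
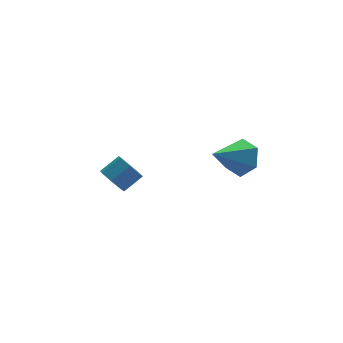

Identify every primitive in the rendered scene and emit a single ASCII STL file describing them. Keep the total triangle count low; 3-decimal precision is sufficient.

solid 
facet normal 0.808 0.266 -0.526
outer loop
vertex 1.733 -2.157 3.942
vertex 1.126 -1.799 3.191
vertex 1.42 -1.176 3.957
endloop
endfacet
facet normal 0.128 0.026 0.992
outer loop
vertex 1.733 -2.157 3.942
vertex 1.42 -1.176 3.957
vertex -0.466 -2.321 4.229
endloop
endfacet
facet normal 0.808 0.266 -0.526
outer loop
vertex 1.42 -1.176 3.957
vertex 1.126 -1.799 3.191
vertex 0.813 -0.817 3.206
endloop
endfacet
facet normal -0.342 0.710 0.616
outer loop
vertex 1.42 -1.176 3.957
vertex 0.813 -0.817 3.206
vertex -0.466 -2.321 4.229
endloop
endfacet
facet normal 0.807 0.265 -0.527
outer loop
vertex 0.813 -0.817 3.206
vertex 1.126 -1.799 3.191
vertex 0.518 -1.441 2.44
endloop
endfacet
facet normal -0.803 0.575 -0.159
outer loop
vertex 0.813 -0.817 3.206
vertex 0.518 -1.441 2.44
vertex -0.466 -2.321 4.229
endloop
endfacet
facet normal 0.807 0.265 -0.527
outer loop
vertex 0.518 -1.441 2.44
vertex 1.126 -1.799 3.191
vertex 0.831 -2.422 2.426
endloop
endfacet
facet normal -0.793 -0.245 -0.557
outer loop
vertex 0.518 -1.441 2.44
vertex 0.831 -2.422 2.426
vertex -0.466 -2.321 4.229
endloop
endfacet
facet normal 0.808 0.264 -0.527
outer loop
vertex 0.831 -2.422 2.426
vertex 1.126 -1.799 3.191
vertex 1.438 -2.78 3.177
endloop
endfacet
facet normal -0.324 -0.929 -0.181
outer loop
vertex 0.831 -2.422 2.426
vertex 1.438 -2.78 3.177
vertex -0.466 -2.321 4.229
endloop
endfacet
facet normal 0.808 0.264 -0.527
outer loop
vertex 1.438 -2.78 3.177
vertex 1.126 -1.799 3.191
vertex 1.733 -2.157 3.942
endloop
endfacet
facet normal 0.137 -0.793 0.593
outer loop
vertex 1.438 -2.78 3.177
vertex 1.733 -2.157 3.942
vertex -0.466 -2.321 4.229
endloop
endfacet
facet normal -0.815 -0.153 -0.558
outer loop
vertex -2.684 4.19 -2.111
vertex -3.077 3.877 -1.451
vertex -3.048 4.665 -1.71
endloop
endfacet
facet normal 0.283 0.736 -0.615
outer loop
vertex -2.684 4.19 -2.111
vertex -3.048 4.665 -1.71
vertex -1.689 4.377 -1.43
endloop
endfacet
facet normal 0.283 0.737 -0.613
outer loop
vertex -1.689 4.377 -1.43
vertex -3.048 4.665 -1.71
vertex -2.053 4.851 -1.028
endloop
endfacet
facet normal 0.815 0.153 0.558
outer loop
vertex -1.689 4.377 -1.43
vertex -2.053 4.851 -1.028
vertex -2.083 4.063 -0.769
endloop
endfacet
facet normal -0.816 -0.153 -0.558
outer loop
vertex -3.048 4.665 -1.71
vertex -3.077 3.877 -1.451
vertex -3.434 4.546 -1.113
endloop
endfacet
facet normal -0.218 0.974 0.053
outer loop
vertex -3.048 4.665 -1.71
vertex -3.434 4.546 -1.113
vertex -2.053 4.851 -1.028
endloop
endfacet
facet normal -0.218 0.975 0.051
outer loop
vertex -2.053 4.851 -1.028
vertex -3.434 4.546 -1.113
vertex -2.439 4.733 -0.432
endloop
endfacet
facet normal 0.815 0.152 0.558
outer loop
vertex -2.053 4.851 -1.028
vertex -2.439 4.733 -0.432
vertex -2.083 4.063 -0.769
endloop
endfacet
facet normal -0.816 -0.153 -0.558
outer loop
vertex -3.434 4.546 -1.113
vertex -3.077 3.877 -1.451
vertex -3.551 3.923 -0.771
endloop
endfacet
facet normal -0.556 0.478 0.680
outer loop
vertex -3.434 4.546 -1.113
vertex -3.551 3.923 -0.771
vertex -2.439 4.733 -0.432
endloop
endfacet
facet normal -0.556 0.478 0.680
outer loop
vertex -2.439 4.733 -0.432
vertex -3.551 3.923 -0.771
vertex -2.557 4.11 -0.09
endloop
endfacet
facet normal 0.815 0.152 0.559
outer loop
vertex -2.439 4.733 -0.432
vertex -2.557 4.11 -0.09
vertex -2.083 4.063 -0.769
endloop
endfacet
facet normal -0.816 -0.153 -0.558
outer loop
vertex -3.551 3.923 -0.771
vertex -3.077 3.877 -1.451
vertex -3.312 3.265 -0.94
endloop
endfacet
facet normal -0.474 -0.377 0.796
outer loop
vertex -3.551 3.923 -0.771
vertex -3.312 3.265 -0.94
vertex -2.557 4.11 -0.09
endloop
endfacet
facet normal -0.474 -0.377 0.796
outer loop
vertex -2.557 4.11 -0.09
vertex -3.312 3.265 -0.94
vertex -2.317 3.452 -0.259
endloop
endfacet
facet normal 0.815 0.154 0.558
outer loop
vertex -2.557 4.11 -0.09
vertex -2.317 3.452 -0.259
vertex -2.083 4.063 -0.769
endloop
endfacet
facet normal -0.816 -0.153 -0.558
outer loop
vertex -3.312 3.265 -0.94
vertex -3.077 3.877 -1.451
vertex -2.896 3.068 -1.494
endloop
endfacet
facet normal -0.035 -0.950 0.312
outer loop
vertex -3.312 3.265 -0.94
vertex -2.896 3.068 -1.494
vertex -2.317 3.452 -0.259
endloop
endfacet
facet normal -0.035 -0.950 0.312
outer loop
vertex -2.317 3.452 -0.259
vertex -2.896 3.068 -1.494
vertex -1.901 3.255 -0.813
endloop
endfacet
facet normal 0.816 0.153 0.558
outer loop
vertex -2.317 3.452 -0.259
vertex -1.901 3.255 -0.813
vertex -2.083 4.063 -0.769
endloop
endfacet
facet normal -0.815 -0.153 -0.559
outer loop
vertex -2.896 3.068 -1.494
vertex -3.077 3.877 -1.451
vertex -2.616 3.479 -2.015
endloop
endfacet
facet normal 0.429 -0.807 -0.406
outer loop
vertex -2.896 3.068 -1.494
vertex -2.616 3.479 -2.015
vertex -1.901 3.255 -0.813
endloop
endfacet
facet normal 0.430 -0.806 -0.406
outer loop
vertex -1.901 3.255 -0.813
vertex -2.616 3.479 -2.015
vertex -1.622 3.666 -1.334
endloop
endfacet
facet normal 0.816 0.153 0.558
outer loop
vertex -1.901 3.255 -0.813
vertex -1.622 3.666 -1.334
vertex -2.083 4.063 -0.769
endloop
endfacet
facet normal -0.815 -0.153 -0.558
outer loop
vertex -2.616 3.479 -2.015
vertex -3.077 3.877 -1.451
vertex -2.684 4.19 -2.111
endloop
endfacet
facet normal 0.571 -0.056 -0.819
outer loop
vertex -2.616 3.479 -2.015
vertex -2.684 4.19 -2.111
vertex -1.622 3.666 -1.334
endloop
endfacet
facet normal 0.571 -0.057 -0.819
outer loop
vertex -1.622 3.666 -1.334
vertex -2.684 4.19 -2.111
vertex -1.689 4.377 -1.43
endloop
endfacet
facet normal 0.815 0.152 0.558
outer loop
vertex -1.622 3.666 -1.334
vertex -1.689 4.377 -1.43
vertex -2.083 4.063 -0.769
endloop
endfacet

endsolid
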